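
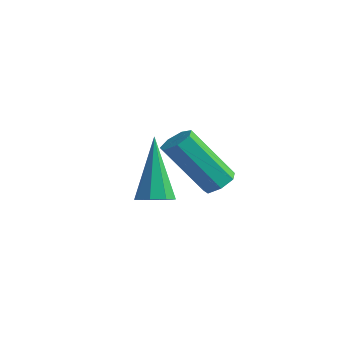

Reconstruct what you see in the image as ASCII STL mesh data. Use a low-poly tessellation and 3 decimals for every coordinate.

solid 
facet normal 0.330 -0.316 -0.889
outer loop
vertex -0.247 -0.695 1.437
vertex -0.71 -0.616 1.237
vertex -0.289 -0.334 1.293
endloop
endfacet
facet normal 0.833 0.286 0.473
outer loop
vertex -0.247 -0.695 1.437
vertex -0.289 -0.334 1.293
vertex -1.35 -0.004 2.963
endloop
endfacet
facet normal 0.330 -0.316 -0.890
outer loop
vertex -0.289 -0.334 1.293
vertex -0.71 -0.616 1.237
vertex -0.577 -0.139 1.117
endloop
endfacet
facet normal 0.493 0.858 0.144
outer loop
vertex -0.289 -0.334 1.293
vertex -0.577 -0.139 1.117
vertex -1.35 -0.004 2.963
endloop
endfacet
facet normal 0.330 -0.316 -0.890
outer loop
vertex -0.577 -0.139 1.117
vertex -0.71 -0.616 1.237
vertex -0.943 -0.223 1.011
endloop
endfacet
facet normal -0.181 0.973 -0.147
outer loop
vertex -0.577 -0.139 1.117
vertex -0.943 -0.223 1.011
vertex -1.35 -0.004 2.963
endloop
endfacet
facet normal 0.329 -0.317 -0.890
outer loop
vertex -0.943 -0.223 1.011
vertex -0.71 -0.616 1.237
vertex -1.173 -0.538 1.038
endloop
endfacet
facet normal -0.795 0.561 -0.229
outer loop
vertex -0.943 -0.223 1.011
vertex -1.173 -0.538 1.038
vertex -1.35 -0.004 2.963
endloop
endfacet
facet normal 0.329 -0.315 -0.890
outer loop
vertex -1.173 -0.538 1.038
vertex -0.71 -0.616 1.237
vertex -1.131 -0.898 1.181
endloop
endfacet
facet normal -0.989 -0.136 -0.053
outer loop
vertex -1.173 -0.538 1.038
vertex -1.131 -0.898 1.181
vertex -1.35 -0.004 2.963
endloop
endfacet
facet normal 0.329 -0.315 -0.890
outer loop
vertex -1.131 -0.898 1.181
vertex -0.71 -0.616 1.237
vertex -0.843 -1.094 1.357
endloop
endfacet
facet normal -0.650 -0.708 0.275
outer loop
vertex -1.131 -0.898 1.181
vertex -0.843 -1.094 1.357
vertex -1.35 -0.004 2.963
endloop
endfacet
facet normal 0.331 -0.315 -0.889
outer loop
vertex -0.843 -1.094 1.357
vertex -0.71 -0.616 1.237
vertex -0.477 -1.009 1.463
endloop
endfacet
facet normal 0.027 -0.823 0.567
outer loop
vertex -0.843 -1.094 1.357
vertex -0.477 -1.009 1.463
vertex -1.35 -0.004 2.963
endloop
endfacet
facet normal 0.330 -0.316 -0.890
outer loop
vertex -0.477 -1.009 1.463
vertex -0.71 -0.616 1.237
vertex -0.247 -0.695 1.437
endloop
endfacet
facet normal 0.638 -0.414 0.649
outer loop
vertex -0.477 -1.009 1.463
vertex -0.247 -0.695 1.437
vertex -1.35 -0.004 2.963
endloop
endfacet
facet normal 0.445 0.395 -0.804
outer loop
vertex -1.282 2.285 0.439
vertex -1.662 2.622 0.394
vertex -1.227 2.667 0.657
endloop
endfacet
facet normal 0.887 -0.318 0.334
outer loop
vertex -1.282 2.285 0.439
vertex -1.227 2.667 0.657
vertex -2.117 1.542 1.95
endloop
endfacet
facet normal 0.887 -0.317 0.335
outer loop
vertex -2.117 1.542 1.95
vertex -1.227 2.667 0.657
vertex -2.063 1.923 2.168
endloop
endfacet
facet normal -0.443 -0.397 0.804
outer loop
vertex -2.117 1.542 1.95
vertex -2.063 1.923 2.168
vertex -2.498 1.878 1.906
endloop
endfacet
facet normal 0.444 0.397 -0.803
outer loop
vertex -1.227 2.667 0.657
vertex -1.662 2.622 0.394
vertex -1.501 3.014 0.677
endloop
endfacet
facet normal 0.648 0.477 0.594
outer loop
vertex -1.227 2.667 0.657
vertex -1.501 3.014 0.677
vertex -2.063 1.923 2.168
endloop
endfacet
facet normal 0.650 0.476 0.593
outer loop
vertex -2.063 1.923 2.168
vertex -1.501 3.014 0.677
vertex -2.336 2.271 2.188
endloop
endfacet
facet normal -0.444 -0.394 0.805
outer loop
vertex -2.063 1.923 2.168
vertex -2.336 2.271 2.188
vertex -2.498 1.878 1.906
endloop
endfacet
facet normal 0.446 0.397 -0.803
outer loop
vertex -1.501 3.014 0.677
vertex -1.662 2.622 0.394
vertex -1.895 3.066 0.484
endloop
endfacet
facet normal -0.078 0.911 0.405
outer loop
vertex -1.501 3.014 0.677
vertex -1.895 3.066 0.484
vertex -2.336 2.271 2.188
endloop
endfacet
facet normal -0.078 0.911 0.405
outer loop
vertex -2.336 2.271 2.188
vertex -1.895 3.066 0.484
vertex -2.731 2.323 1.995
endloop
endfacet
facet normal -0.445 -0.394 0.804
outer loop
vertex -2.336 2.271 2.188
vertex -2.731 2.323 1.995
vertex -2.498 1.878 1.906
endloop
endfacet
facet normal 0.443 0.396 -0.804
outer loop
vertex -1.895 3.066 0.484
vertex -1.662 2.622 0.394
vertex -2.115 2.784 0.224
endloop
endfacet
facet normal -0.745 0.661 -0.087
outer loop
vertex -1.895 3.066 0.484
vertex -2.115 2.784 0.224
vertex -2.731 2.323 1.995
endloop
endfacet
facet normal -0.747 0.659 -0.088
outer loop
vertex -2.731 2.323 1.995
vertex -2.115 2.784 0.224
vertex -2.95 2.04 1.735
endloop
endfacet
facet normal -0.445 -0.394 0.804
outer loop
vertex -2.731 2.323 1.995
vertex -2.95 2.04 1.735
vertex -2.498 1.878 1.906
endloop
endfacet
facet normal 0.443 0.396 -0.804
outer loop
vertex -2.115 2.784 0.224
vertex -1.662 2.622 0.394
vertex -1.993 2.379 0.092
endloop
endfacet
facet normal -0.853 -0.089 -0.515
outer loop
vertex -2.115 2.784 0.224
vertex -1.993 2.379 0.092
vertex -2.95 2.04 1.735
endloop
endfacet
facet normal -0.853 -0.087 -0.515
outer loop
vertex -2.95 2.04 1.735
vertex -1.993 2.379 0.092
vertex -2.829 1.635 1.603
endloop
endfacet
facet normal -0.446 -0.395 0.803
outer loop
vertex -2.95 2.04 1.735
vertex -2.829 1.635 1.603
vertex -2.498 1.878 1.906
endloop
endfacet
facet normal 0.445 0.394 -0.804
outer loop
vertex -1.993 2.379 0.092
vertex -1.662 2.622 0.394
vertex -1.623 2.157 0.188
endloop
endfacet
facet normal -0.318 -0.769 -0.554
outer loop
vertex -1.993 2.379 0.092
vertex -1.623 2.157 0.188
vertex -2.829 1.635 1.603
endloop
endfacet
facet normal -0.316 -0.771 -0.553
outer loop
vertex -2.829 1.635 1.603
vertex -1.623 2.157 0.188
vertex -2.458 1.414 1.699
endloop
endfacet
facet normal -0.444 -0.397 0.803
outer loop
vertex -2.829 1.635 1.603
vertex -2.458 1.414 1.699
vertex -2.498 1.878 1.906
endloop
endfacet
facet normal 0.444 0.394 -0.805
outer loop
vertex -1.623 2.157 0.188
vertex -1.662 2.622 0.394
vertex -1.282 2.285 0.439
endloop
endfacet
facet normal 0.457 -0.872 -0.176
outer loop
vertex -1.623 2.157 0.188
vertex -1.282 2.285 0.439
vertex -2.458 1.414 1.699
endloop
endfacet
facet normal 0.457 -0.872 -0.176
outer loop
vertex -2.458 1.414 1.699
vertex -1.282 2.285 0.439
vertex -2.117 1.542 1.95
endloop
endfacet
facet normal -0.443 -0.397 0.804
outer loop
vertex -2.458 1.414 1.699
vertex -2.117 1.542 1.95
vertex -2.498 1.878 1.906
endloop
endfacet

endsolid


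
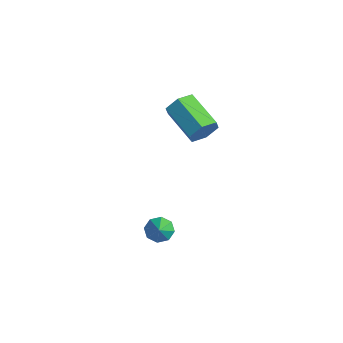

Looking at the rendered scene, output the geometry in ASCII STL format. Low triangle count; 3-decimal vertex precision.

solid 
facet normal 0.917 0.104 -0.386
outer loop
vertex -1.515 -0.525 3.783
vertex -1.824 -0.242 3.125
vertex -1.634 0.242 3.707
endloop
endfacet
facet normal 0.369 0.148 0.917
outer loop
vertex -1.515 -0.525 3.783
vertex -1.634 0.242 3.707
vertex -3.247 -0.722 4.512
endloop
endfacet
facet normal 0.370 0.147 0.917
outer loop
vertex -3.247 -0.722 4.512
vertex -1.634 0.242 3.707
vertex -3.366 0.045 4.437
endloop
endfacet
facet normal -0.917 -0.104 0.386
outer loop
vertex -3.247 -0.722 4.512
vertex -3.366 0.045 4.437
vertex -3.556 -0.438 3.855
endloop
endfacet
facet normal 0.917 0.104 -0.386
outer loop
vertex -1.634 0.242 3.707
vertex -1.824 -0.242 3.125
vertex -1.943 0.525 3.049
endloop
endfacet
facet normal 0.052 0.926 0.374
outer loop
vertex -1.634 0.242 3.707
vertex -1.943 0.525 3.049
vertex -3.366 0.045 4.437
endloop
endfacet
facet normal 0.053 0.926 0.375
outer loop
vertex -3.366 0.045 4.437
vertex -1.943 0.525 3.049
vertex -3.675 0.329 3.779
endloop
endfacet
facet normal -0.917 -0.104 0.386
outer loop
vertex -3.366 0.045 4.437
vertex -3.675 0.329 3.779
vertex -3.556 -0.438 3.855
endloop
endfacet
facet normal 0.917 0.104 -0.386
outer loop
vertex -1.943 0.525 3.049
vertex -1.824 -0.242 3.125
vertex -2.133 0.042 2.468
endloop
endfacet
facet normal -0.317 0.778 -0.543
outer loop
vertex -1.943 0.525 3.049
vertex -2.133 0.042 2.468
vertex -3.675 0.329 3.779
endloop
endfacet
facet normal -0.317 0.778 -0.543
outer loop
vertex -3.675 0.329 3.779
vertex -2.133 0.042 2.468
vertex -3.865 -0.155 3.197
endloop
endfacet
facet normal -0.917 -0.104 0.386
outer loop
vertex -3.675 0.329 3.779
vertex -3.865 -0.155 3.197
vertex -3.556 -0.438 3.855
endloop
endfacet
facet normal 0.917 0.104 -0.386
outer loop
vertex -2.133 0.042 2.468
vertex -1.824 -0.242 3.125
vertex -2.014 -0.725 2.543
endloop
endfacet
facet normal -0.369 -0.147 -0.918
outer loop
vertex -2.133 0.042 2.468
vertex -2.014 -0.725 2.543
vertex -3.865 -0.155 3.197
endloop
endfacet
facet normal -0.370 -0.148 -0.917
outer loop
vertex -3.865 -0.155 3.197
vertex -2.014 -0.725 2.543
vertex -3.746 -0.922 3.273
endloop
endfacet
facet normal -0.917 -0.104 0.386
outer loop
vertex -3.865 -0.155 3.197
vertex -3.746 -0.922 3.273
vertex -3.556 -0.438 3.855
endloop
endfacet
facet normal 0.917 0.104 -0.386
outer loop
vertex -2.014 -0.725 2.543
vertex -1.824 -0.242 3.125
vertex -1.705 -1.009 3.201
endloop
endfacet
facet normal -0.053 -0.926 -0.375
outer loop
vertex -2.014 -0.725 2.543
vertex -1.705 -1.009 3.201
vertex -3.746 -0.922 3.273
endloop
endfacet
facet normal -0.053 -0.926 -0.374
outer loop
vertex -3.746 -0.922 3.273
vertex -1.705 -1.009 3.201
vertex -3.437 -1.205 3.931
endloop
endfacet
facet normal -0.917 -0.104 0.386
outer loop
vertex -3.746 -0.922 3.273
vertex -3.437 -1.205 3.931
vertex -3.556 -0.438 3.855
endloop
endfacet
facet normal 0.917 0.104 -0.386
outer loop
vertex -1.705 -1.009 3.201
vertex -1.824 -0.242 3.125
vertex -1.515 -0.525 3.783
endloop
endfacet
facet normal 0.317 -0.778 0.543
outer loop
vertex -1.705 -1.009 3.201
vertex -1.515 -0.525 3.783
vertex -3.437 -1.205 3.931
endloop
endfacet
facet normal 0.317 -0.778 0.543
outer loop
vertex -3.437 -1.205 3.931
vertex -1.515 -0.525 3.783
vertex -3.247 -0.722 4.512
endloop
endfacet
facet normal -0.917 -0.104 0.386
outer loop
vertex -3.437 -1.205 3.931
vertex -3.247 -0.722 4.512
vertex -3.556 -0.438 3.855
endloop
endfacet
facet normal -0.672 0.365 -0.644
outer loop
vertex -1.105 -2.908 -2.628
vertex -1.432 -2.628 -2.128
vertex -0.944 -2.439 -2.53
endloop
endfacet
facet normal 0.910 -0.242 -0.337
outer loop
vertex -1.105 -2.908 -2.628
vertex -0.944 -2.439 -2.53
vertex -0.688 -3.032 -1.412
endloop
endfacet
facet normal -0.672 0.365 -0.644
outer loop
vertex -0.944 -2.439 -2.53
vertex -1.432 -2.628 -2.128
vertex -1.069 -2.081 -2.197
endloop
endfacet
facet normal 0.936 0.352 -0.027
outer loop
vertex -0.944 -2.439 -2.53
vertex -1.069 -2.081 -2.197
vertex -0.688 -3.032 -1.412
endloop
endfacet
facet normal -0.671 0.364 -0.645
outer loop
vertex -1.069 -2.081 -2.197
vertex -1.432 -2.628 -2.128
vertex -1.407 -2.043 -1.824
endloop
endfacet
facet normal 0.602 0.638 0.480
outer loop
vertex -1.069 -2.081 -2.197
vertex -1.407 -2.043 -1.824
vertex -0.688 -3.032 -1.412
endloop
endfacet
facet normal -0.671 0.364 -0.646
outer loop
vertex -1.407 -2.043 -1.824
vertex -1.432 -2.628 -2.128
vertex -1.76 -2.347 -1.629
endloop
endfacet
facet normal 0.106 0.447 0.888
outer loop
vertex -1.407 -2.043 -1.824
vertex -1.76 -2.347 -1.629
vertex -0.688 -3.032 -1.412
endloop
endfacet
facet normal -0.670 0.365 -0.646
outer loop
vertex -1.76 -2.347 -1.629
vertex -1.432 -2.628 -2.128
vertex -1.921 -2.816 -1.727
endloop
endfacet
facet normal -0.264 -0.110 0.958
outer loop
vertex -1.76 -2.347 -1.629
vertex -1.921 -2.816 -1.727
vertex -0.688 -3.032 -1.412
endloop
endfacet
facet normal -0.670 0.366 -0.645
outer loop
vertex -1.921 -2.816 -1.727
vertex -1.432 -2.628 -2.128
vertex -1.796 -3.174 -2.06
endloop
endfacet
facet normal -0.289 -0.704 0.649
outer loop
vertex -1.921 -2.816 -1.727
vertex -1.796 -3.174 -2.06
vertex -0.688 -3.032 -1.412
endloop
endfacet
facet normal -0.669 0.366 -0.647
outer loop
vertex -1.796 -3.174 -2.06
vertex -1.432 -2.628 -2.128
vertex -1.457 -3.213 -2.433
endloop
endfacet
facet normal 0.043 -0.989 0.143
outer loop
vertex -1.796 -3.174 -2.06
vertex -1.457 -3.213 -2.433
vertex -0.688 -3.032 -1.412
endloop
endfacet
facet normal -0.673 0.365 -0.644
outer loop
vertex -1.457 -3.213 -2.433
vertex -1.432 -2.628 -2.128
vertex -1.105 -2.908 -2.628
endloop
endfacet
facet normal 0.542 -0.797 -0.267
outer loop
vertex -1.457 -3.213 -2.433
vertex -1.105 -2.908 -2.628
vertex -0.688 -3.032 -1.412
endloop
endfacet

endsolid


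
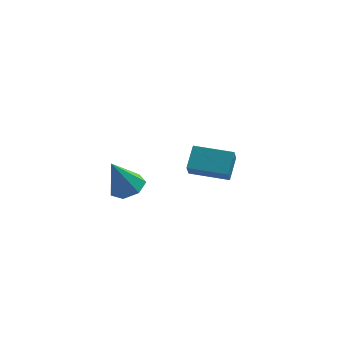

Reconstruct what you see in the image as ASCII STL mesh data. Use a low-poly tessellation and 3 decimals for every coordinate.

solid 
facet normal 0.376 0.127 -0.918
outer loop
vertex -2.801 -2.271 1.726
vertex -3.29 -2.878 1.442
vertex -3.449 -2.065 1.489
endloop
endfacet
facet normal 0.056 0.825 0.563
outer loop
vertex -2.801 -2.271 1.726
vertex -3.449 -2.065 1.489
vertex -3.95 -3.102 3.058
endloop
endfacet
facet normal 0.375 0.126 -0.918
outer loop
vertex -3.449 -2.065 1.489
vertex -3.29 -2.878 1.442
vertex -3.978 -2.472 1.217
endloop
endfacet
facet normal -0.668 0.701 0.250
outer loop
vertex -3.449 -2.065 1.489
vertex -3.978 -2.472 1.217
vertex -3.95 -3.102 3.058
endloop
endfacet
facet normal 0.375 0.128 -0.918
outer loop
vertex -3.978 -2.472 1.217
vertex -3.29 -2.878 1.442
vertex -3.988 -3.184 1.114
endloop
endfacet
facet normal -1.000 0.011 0.019
outer loop
vertex -3.978 -2.472 1.217
vertex -3.988 -3.184 1.114
vertex -3.95 -3.102 3.058
endloop
endfacet
facet normal 0.376 0.127 -0.918
outer loop
vertex -3.988 -3.184 1.114
vertex -3.29 -2.878 1.442
vertex -3.473 -3.667 1.258
endloop
endfacet
facet normal -0.690 -0.723 0.044
outer loop
vertex -3.988 -3.184 1.114
vertex -3.473 -3.667 1.258
vertex -3.95 -3.102 3.058
endloop
endfacet
facet normal 0.375 0.127 -0.918
outer loop
vertex -3.473 -3.667 1.258
vertex -3.29 -2.878 1.442
vertex -2.82 -3.555 1.54
endloop
endfacet
facet normal 0.031 -0.951 0.307
outer loop
vertex -3.473 -3.667 1.258
vertex -2.82 -3.555 1.54
vertex -3.95 -3.102 3.058
endloop
endfacet
facet normal 0.375 0.127 -0.918
outer loop
vertex -2.82 -3.555 1.54
vertex -3.29 -2.878 1.442
vertex -2.521 -2.934 1.748
endloop
endfacet
facet normal 0.616 -0.500 0.608
outer loop
vertex -2.82 -3.555 1.54
vertex -2.521 -2.934 1.748
vertex -3.95 -3.102 3.058
endloop
endfacet
facet normal 0.375 0.128 -0.918
outer loop
vertex -2.521 -2.934 1.748
vertex -3.29 -2.878 1.442
vertex -2.801 -2.271 1.726
endloop
endfacet
facet normal 0.628 0.289 0.722
outer loop
vertex -2.521 -2.934 1.748
vertex -2.801 -2.271 1.726
vertex -3.95 -3.102 3.058
endloop
endfacet
facet normal -0.965 0.257 0.060
outer loop
vertex -0.414 2.971 -0.234
vertex -0.305 3.575 -1.061
vertex -0.728 1.972 -1.005
endloop
endfacet
facet normal -0.106 -0.586 0.803
outer loop
vertex 1.105 1.485 -1.119
vertex -0.414 2.971 -0.234
vertex -0.728 1.972 -1.005
endloop
endfacet
facet normal -0.965 0.257 0.060
outer loop
vertex -0.728 1.972 -1.005
vertex -0.305 3.575 -1.061
vertex -0.619 2.576 -1.832
endloop
endfacet
facet normal -0.241 -0.768 -0.593
outer loop
vertex -0.619 2.576 -1.832
vertex 1.105 1.485 -1.119
vertex -0.728 1.972 -1.005
endloop
endfacet
facet normal 0.241 0.768 0.593
outer loop
vertex -0.414 2.971 -0.234
vertex 1.528 3.088 -1.175
vertex -0.305 3.575 -1.061
endloop
endfacet
facet normal -0.106 -0.586 0.803
outer loop
vertex 1.419 2.484 -0.348
vertex -0.414 2.971 -0.234
vertex 1.105 1.485 -1.119
endloop
endfacet
facet normal 0.241 0.768 0.593
outer loop
vertex 1.419 2.484 -0.348
vertex 1.528 3.088 -1.175
vertex -0.414 2.971 -0.234
endloop
endfacet
facet normal 0.106 0.586 -0.803
outer loop
vertex -0.305 3.575 -1.061
vertex 1.528 3.088 -1.175
vertex -0.619 2.576 -1.832
endloop
endfacet
facet normal -0.241 -0.768 -0.593
outer loop
vertex 1.214 2.089 -1.946
vertex 1.105 1.485 -1.119
vertex -0.619 2.576 -1.832
endloop
endfacet
facet normal 0.106 0.586 -0.803
outer loop
vertex -0.619 2.576 -1.832
vertex 1.528 3.088 -1.175
vertex 1.214 2.089 -1.946
endloop
endfacet
facet normal 0.965 -0.257 -0.060
outer loop
vertex 1.214 2.089 -1.946
vertex 1.419 2.484 -0.348
vertex 1.105 1.485 -1.119
endloop
endfacet
facet normal 0.965 -0.257 -0.060
outer loop
vertex 1.528 3.088 -1.175
vertex 1.419 2.484 -0.348
vertex 1.214 2.089 -1.946
endloop
endfacet

endsolid


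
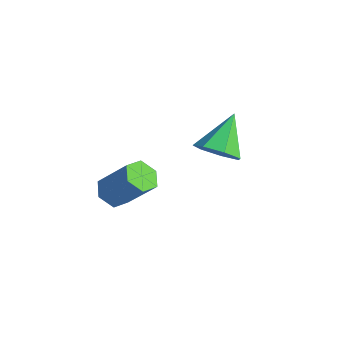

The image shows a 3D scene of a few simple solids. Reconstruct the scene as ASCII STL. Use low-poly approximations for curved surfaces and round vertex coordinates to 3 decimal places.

solid 
facet normal 0.367 -0.633 -0.681
outer loop
vertex 0.384 -0.167 3.793
vertex -0.377 0.023 3.206
vertex 0.489 0.479 3.249
endloop
endfacet
facet normal 0.684 0.402 0.609
outer loop
vertex 0.384 -0.167 3.793
vertex 0.489 0.479 3.249
vertex -1.083 1.237 4.514
endloop
endfacet
facet normal 0.367 -0.633 -0.681
outer loop
vertex 0.489 0.479 3.249
vertex -0.377 0.023 3.206
vertex -0.059 0.781 2.673
endloop
endfacet
facet normal 0.456 0.890 0.033
outer loop
vertex 0.489 0.479 3.249
vertex -0.059 0.781 2.673
vertex -1.083 1.237 4.514
endloop
endfacet
facet normal 0.368 -0.633 -0.681
outer loop
vertex -0.059 0.781 2.673
vertex -0.377 0.023 3.206
vertex -0.846 0.512 2.498
endloop
endfacet
facet normal -0.231 0.907 -0.353
outer loop
vertex -0.059 0.781 2.673
vertex -0.846 0.512 2.498
vertex -1.083 1.237 4.514
endloop
endfacet
facet normal 0.367 -0.634 -0.681
outer loop
vertex -0.846 0.512 2.498
vertex -0.377 0.023 3.206
vertex -1.281 -0.125 2.856
endloop
endfacet
facet normal -0.859 0.441 -0.260
outer loop
vertex -0.846 0.512 2.498
vertex -1.281 -0.125 2.856
vertex -1.083 1.237 4.514
endloop
endfacet
facet normal 0.368 -0.632 -0.682
outer loop
vertex -1.281 -0.125 2.856
vertex -0.377 0.023 3.206
vertex -1.035 -0.652 3.477
endloop
endfacet
facet normal -0.957 -0.158 0.244
outer loop
vertex -1.281 -0.125 2.856
vertex -1.035 -0.652 3.477
vertex -1.083 1.237 4.514
endloop
endfacet
facet normal 0.368 -0.632 -0.681
outer loop
vertex -1.035 -0.652 3.477
vertex -0.377 0.023 3.206
vertex -0.294 -0.67 3.894
endloop
endfacet
facet normal -0.449 -0.439 0.779
outer loop
vertex -1.035 -0.652 3.477
vertex -0.294 -0.67 3.894
vertex -1.083 1.237 4.514
endloop
endfacet
facet normal 0.368 -0.633 -0.682
outer loop
vertex -0.294 -0.67 3.894
vertex -0.377 0.023 3.206
vertex 0.384 -0.167 3.793
endloop
endfacet
facet normal 0.281 -0.190 0.941
outer loop
vertex -0.294 -0.67 3.894
vertex 0.384 -0.167 3.793
vertex -1.083 1.237 4.514
endloop
endfacet
facet normal -0.585 -0.312 -0.749
outer loop
vertex -0.422 -3.848 1.966
vertex -0.833 -4.245 2.452
vertex -1.016 -3.534 2.299
endloop
endfacet
facet normal 0.175 0.853 -0.492
outer loop
vertex -0.422 -3.848 1.966
vertex -1.016 -3.534 2.299
vertex 0.683 -3.259 3.382
endloop
endfacet
facet normal 0.176 0.852 -0.492
outer loop
vertex 0.683 -3.259 3.382
vertex -1.016 -3.534 2.299
vertex 0.089 -2.944 3.715
endloop
endfacet
facet normal 0.585 0.312 0.748
outer loop
vertex 0.683 -3.259 3.382
vertex 0.089 -2.944 3.715
vertex 0.273 -3.655 3.868
endloop
endfacet
facet normal -0.585 -0.312 -0.749
outer loop
vertex -1.016 -3.534 2.299
vertex -0.833 -4.245 2.452
vertex -1.427 -3.93 2.785
endloop
endfacet
facet normal -0.598 0.790 0.138
outer loop
vertex -1.016 -3.534 2.299
vertex -1.427 -3.93 2.785
vertex 0.089 -2.944 3.715
endloop
endfacet
facet normal -0.599 0.789 0.139
outer loop
vertex 0.089 -2.944 3.715
vertex -1.427 -3.93 2.785
vertex -0.321 -3.341 4.201
endloop
endfacet
facet normal 0.585 0.312 0.749
outer loop
vertex 0.089 -2.944 3.715
vertex -0.321 -3.341 4.201
vertex 0.273 -3.655 3.868
endloop
endfacet
facet normal -0.585 -0.312 -0.748
outer loop
vertex -1.427 -3.93 2.785
vertex -0.833 -4.245 2.452
vertex -1.243 -4.641 2.938
endloop
endfacet
facet normal -0.773 -0.064 0.631
outer loop
vertex -1.427 -3.93 2.785
vertex -1.243 -4.641 2.938
vertex -0.321 -3.341 4.201
endloop
endfacet
facet normal -0.774 -0.064 0.630
outer loop
vertex -0.321 -3.341 4.201
vertex -1.243 -4.641 2.938
vertex -0.138 -4.052 4.354
endloop
endfacet
facet normal 0.585 0.312 0.749
outer loop
vertex -0.321 -3.341 4.201
vertex -0.138 -4.052 4.354
vertex 0.273 -3.655 3.868
endloop
endfacet
facet normal -0.585 -0.312 -0.748
outer loop
vertex -1.243 -4.641 2.938
vertex -0.833 -4.245 2.452
vertex -0.649 -4.956 2.605
endloop
endfacet
facet normal -0.176 -0.853 0.492
outer loop
vertex -1.243 -4.641 2.938
vertex -0.649 -4.956 2.605
vertex -0.138 -4.052 4.354
endloop
endfacet
facet normal -0.175 -0.853 0.492
outer loop
vertex -0.138 -4.052 4.354
vertex -0.649 -4.956 2.605
vertex 0.456 -4.366 4.021
endloop
endfacet
facet normal 0.585 0.312 0.749
outer loop
vertex -0.138 -4.052 4.354
vertex 0.456 -4.366 4.021
vertex 0.273 -3.655 3.868
endloop
endfacet
facet normal -0.585 -0.312 -0.749
outer loop
vertex -0.649 -4.956 2.605
vertex -0.833 -4.245 2.452
vertex -0.239 -4.559 2.119
endloop
endfacet
facet normal 0.599 -0.789 -0.139
outer loop
vertex -0.649 -4.956 2.605
vertex -0.239 -4.559 2.119
vertex 0.456 -4.366 4.021
endloop
endfacet
facet normal 0.598 -0.790 -0.138
outer loop
vertex 0.456 -4.366 4.021
vertex -0.239 -4.559 2.119
vertex 0.867 -3.97 3.535
endloop
endfacet
facet normal 0.585 0.312 0.749
outer loop
vertex 0.456 -4.366 4.021
vertex 0.867 -3.97 3.535
vertex 0.273 -3.655 3.868
endloop
endfacet
facet normal -0.585 -0.312 -0.749
outer loop
vertex -0.239 -4.559 2.119
vertex -0.833 -4.245 2.452
vertex -0.422 -3.848 1.966
endloop
endfacet
facet normal 0.774 0.063 -0.631
outer loop
vertex -0.239 -4.559 2.119
vertex -0.422 -3.848 1.966
vertex 0.867 -3.97 3.535
endloop
endfacet
facet normal 0.774 0.065 -0.630
outer loop
vertex 0.867 -3.97 3.535
vertex -0.422 -3.848 1.966
vertex 0.683 -3.259 3.382
endloop
endfacet
facet normal 0.585 0.312 0.748
outer loop
vertex 0.867 -3.97 3.535
vertex 0.683 -3.259 3.382
vertex 0.273 -3.655 3.868
endloop
endfacet

endsolid


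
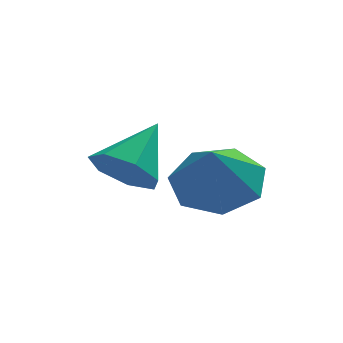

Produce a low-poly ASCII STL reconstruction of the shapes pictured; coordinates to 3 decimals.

solid 
facet normal -0.538 -0.615 -0.576
outer loop
vertex 2.499 0.821 -2.726
vertex 1.845 1.364 -2.695
vertex 2.482 1.333 -3.257
endloop
endfacet
facet normal 0.993 -0.068 -0.097
outer loop
vertex 2.499 0.821 -2.726
vertex 2.482 1.333 -3.257
vertex 2.695 2.336 -1.785
endloop
endfacet
facet normal -0.538 -0.615 -0.576
outer loop
vertex 2.482 1.333 -3.257
vertex 1.845 1.364 -2.695
vertex 1.986 1.868 -3.365
endloop
endfacet
facet normal 0.692 0.546 -0.472
outer loop
vertex 2.482 1.333 -3.257
vertex 1.986 1.868 -3.365
vertex 2.695 2.336 -1.785
endloop
endfacet
facet normal -0.538 -0.615 -0.576
outer loop
vertex 1.986 1.868 -3.365
vertex 1.845 1.364 -2.695
vertex 1.384 2.024 -2.969
endloop
endfacet
facet normal 0.047 0.952 -0.303
outer loop
vertex 1.986 1.868 -3.365
vertex 1.384 2.024 -2.969
vertex 2.695 2.336 -1.785
endloop
endfacet
facet normal -0.537 -0.615 -0.577
outer loop
vertex 1.384 2.024 -2.969
vertex 1.845 1.364 -2.695
vertex 1.129 1.682 -2.367
endloop
endfacet
facet normal -0.458 0.842 0.285
outer loop
vertex 1.384 2.024 -2.969
vertex 1.129 1.682 -2.367
vertex 2.695 2.336 -1.785
endloop
endfacet
facet normal -0.537 -0.615 -0.577
outer loop
vertex 1.129 1.682 -2.367
vertex 1.845 1.364 -2.695
vertex 1.413 1.101 -2.012
endloop
endfacet
facet normal -0.440 0.302 0.846
outer loop
vertex 1.129 1.682 -2.367
vertex 1.413 1.101 -2.012
vertex 2.695 2.336 -1.785
endloop
endfacet
facet normal -0.538 -0.615 -0.577
outer loop
vertex 1.413 1.101 -2.012
vertex 1.845 1.364 -2.695
vertex 2.023 0.718 -2.172
endloop
endfacet
facet normal 0.085 -0.265 0.960
outer loop
vertex 1.413 1.101 -2.012
vertex 2.023 0.718 -2.172
vertex 2.695 2.336 -1.785
endloop
endfacet
facet normal -0.538 -0.615 -0.577
outer loop
vertex 2.023 0.718 -2.172
vertex 1.845 1.364 -2.695
vertex 2.499 0.821 -2.726
endloop
endfacet
facet normal 0.723 -0.430 0.541
outer loop
vertex 2.023 0.718 -2.172
vertex 2.499 0.821 -2.726
vertex 2.695 2.336 -1.785
endloop
endfacet
facet normal 0.173 0.478 -0.861
outer loop
vertex 4.05 0.561 -1.769
vertex 3.575 -0.184 -2.278
vertex 3.179 0.669 -1.884
endloop
endfacet
facet normal -0.064 0.440 0.896
outer loop
vertex 4.05 0.561 -1.769
vertex 3.179 0.669 -1.884
vertex 3.345 -0.816 -1.142
endloop
endfacet
facet normal 0.173 0.478 -0.861
outer loop
vertex 3.179 0.669 -1.884
vertex 3.575 -0.184 -2.278
vertex 2.606 0.135 -2.296
endloop
endfacet
facet normal -0.708 0.251 0.660
outer loop
vertex 3.179 0.669 -1.884
vertex 2.606 0.135 -2.296
vertex 3.345 -0.816 -1.142
endloop
endfacet
facet normal 0.173 0.478 -0.861
outer loop
vertex 2.606 0.135 -2.296
vertex 3.575 -0.184 -2.278
vertex 2.762 -0.64 -2.695
endloop
endfacet
facet normal -0.894 -0.333 0.298
outer loop
vertex 2.606 0.135 -2.296
vertex 2.762 -0.64 -2.695
vertex 3.345 -0.816 -1.142
endloop
endfacet
facet normal 0.174 0.478 -0.861
outer loop
vertex 2.762 -0.64 -2.695
vertex 3.575 -0.184 -2.278
vertex 3.53 -1.072 -2.78
endloop
endfacet
facet normal -0.482 -0.872 0.082
outer loop
vertex 2.762 -0.64 -2.695
vertex 3.53 -1.072 -2.78
vertex 3.345 -0.816 -1.142
endloop
endfacet
facet normal 0.173 0.478 -0.861
outer loop
vertex 3.53 -1.072 -2.78
vertex 3.575 -0.184 -2.278
vertex 4.332 -0.835 -2.487
endloop
endfacet
facet normal 0.220 -0.960 0.175
outer loop
vertex 3.53 -1.072 -2.78
vertex 4.332 -0.835 -2.487
vertex 3.345 -0.816 -1.142
endloop
endfacet
facet normal 0.174 0.478 -0.861
outer loop
vertex 4.332 -0.835 -2.487
vertex 3.575 -0.184 -2.278
vertex 4.563 -0.109 -2.037
endloop
endfacet
facet normal 0.680 -0.530 0.506
outer loop
vertex 4.332 -0.835 -2.487
vertex 4.563 -0.109 -2.037
vertex 3.345 -0.816 -1.142
endloop
endfacet
facet normal 0.174 0.478 -0.861
outer loop
vertex 4.563 -0.109 -2.037
vertex 3.575 -0.184 -2.278
vertex 4.05 0.561 -1.769
endloop
endfacet
facet normal 0.554 0.093 0.827
outer loop
vertex 4.563 -0.109 -2.037
vertex 4.05 0.561 -1.769
vertex 3.345 -0.816 -1.142
endloop
endfacet

endsolid


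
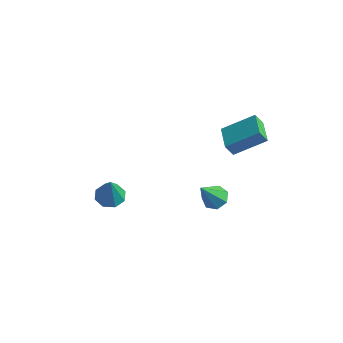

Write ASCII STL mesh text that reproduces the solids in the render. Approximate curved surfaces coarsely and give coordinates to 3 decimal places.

solid 
facet normal -0.643 0.766 0.019
outer loop
vertex 3.041 2.969 4.43
vertex 3.359 3.254 3.694
vertex 1.71 1.877 3.433
endloop
endfacet
facet normal -0.374 -0.334 0.865
outer loop
vertex 2.641 0.766 3.406
vertex 3.041 2.969 4.43
vertex 1.71 1.877 3.433
endloop
endfacet
facet normal -0.643 0.766 0.020
outer loop
vertex 1.71 1.877 3.433
vertex 3.359 3.254 3.694
vertex 2.027 2.162 2.698
endloop
endfacet
facet normal -0.669 -0.549 -0.501
outer loop
vertex 2.027 2.162 2.698
vertex 2.641 0.766 3.406
vertex 1.71 1.877 3.433
endloop
endfacet
facet normal 0.669 0.548 0.501
outer loop
vertex 3.041 2.969 4.43
vertex 4.29 2.143 3.667
vertex 3.359 3.254 3.694
endloop
endfacet
facet normal -0.373 -0.335 0.865
outer loop
vertex 3.973 1.858 4.402
vertex 3.041 2.969 4.43
vertex 2.641 0.766 3.406
endloop
endfacet
facet normal 0.669 0.549 0.501
outer loop
vertex 3.973 1.858 4.402
vertex 4.29 2.143 3.667
vertex 3.041 2.969 4.43
endloop
endfacet
facet normal 0.373 0.334 -0.865
outer loop
vertex 3.359 3.254 3.694
vertex 4.29 2.143 3.667
vertex 2.027 2.162 2.698
endloop
endfacet
facet normal -0.669 -0.549 -0.501
outer loop
vertex 2.959 1.051 2.67
vertex 2.641 0.766 3.406
vertex 2.027 2.162 2.698
endloop
endfacet
facet normal 0.373 0.335 -0.865
outer loop
vertex 2.027 2.162 2.698
vertex 4.29 2.143 3.667
vertex 2.959 1.051 2.67
endloop
endfacet
facet normal 0.642 -0.766 -0.019
outer loop
vertex 2.959 1.051 2.67
vertex 3.973 1.858 4.402
vertex 2.641 0.766 3.406
endloop
endfacet
facet normal 0.643 -0.766 -0.020
outer loop
vertex 4.29 2.143 3.667
vertex 3.973 1.858 4.402
vertex 2.959 1.051 2.67
endloop
endfacet
facet normal -0.163 0.191 -0.968
outer loop
vertex -2.947 -0.049 -3.081
vertex -3.463 -0.723 -3.127
vertex -3.566 0.101 -2.947
endloop
endfacet
facet normal 0.306 0.792 0.527
outer loop
vertex -2.947 -0.049 -3.081
vertex -3.566 0.101 -2.947
vertex -3.177 -1.057 -1.433
endloop
endfacet
facet normal -0.163 0.191 -0.968
outer loop
vertex -3.566 0.101 -2.947
vertex -3.463 -0.723 -3.127
vertex -4.124 -0.232 -2.919
endloop
endfacet
facet normal -0.378 0.686 0.622
outer loop
vertex -3.566 0.101 -2.947
vertex -4.124 -0.232 -2.919
vertex -3.177 -1.057 -1.433
endloop
endfacet
facet normal -0.163 0.190 -0.968
outer loop
vertex -4.124 -0.232 -2.919
vertex -3.463 -0.723 -3.127
vertex -4.295 -0.852 -3.012
endloop
endfacet
facet normal -0.801 0.133 0.584
outer loop
vertex -4.124 -0.232 -2.919
vertex -4.295 -0.852 -3.012
vertex -3.177 -1.057 -1.433
endloop
endfacet
facet normal -0.163 0.191 -0.968
outer loop
vertex -4.295 -0.852 -3.012
vertex -3.463 -0.723 -3.127
vertex -3.978 -1.397 -3.173
endloop
endfacet
facet normal -0.716 -0.545 0.436
outer loop
vertex -4.295 -0.852 -3.012
vertex -3.978 -1.397 -3.173
vertex -3.177 -1.057 -1.433
endloop
endfacet
facet normal -0.163 0.191 -0.968
outer loop
vertex -3.978 -1.397 -3.173
vertex -3.463 -0.723 -3.127
vertex -3.36 -1.548 -3.307
endloop
endfacet
facet normal -0.174 -0.948 0.265
outer loop
vertex -3.978 -1.397 -3.173
vertex -3.36 -1.548 -3.307
vertex -3.177 -1.057 -1.433
endloop
endfacet
facet normal -0.162 0.191 -0.968
outer loop
vertex -3.36 -1.548 -3.307
vertex -3.463 -0.723 -3.127
vertex -2.801 -1.215 -3.335
endloop
endfacet
facet normal 0.511 -0.843 0.171
outer loop
vertex -3.36 -1.548 -3.307
vertex -2.801 -1.215 -3.335
vertex -3.177 -1.057 -1.433
endloop
endfacet
facet normal -0.163 0.190 -0.968
outer loop
vertex -2.801 -1.215 -3.335
vertex -3.463 -0.723 -3.127
vertex -2.631 -0.594 -3.242
endloop
endfacet
facet normal 0.935 -0.287 0.209
outer loop
vertex -2.801 -1.215 -3.335
vertex -2.631 -0.594 -3.242
vertex -3.177 -1.057 -1.433
endloop
endfacet
facet normal -0.163 0.191 -0.968
outer loop
vertex -2.631 -0.594 -3.242
vertex -3.463 -0.723 -3.127
vertex -2.947 -0.049 -3.081
endloop
endfacet
facet normal 0.850 0.388 0.356
outer loop
vertex -2.631 -0.594 -3.242
vertex -2.947 -0.049 -3.081
vertex -3.177 -1.057 -1.433
endloop
endfacet
facet normal 0.149 0.518 -0.842
outer loop
vertex 4.309 -1.724 1.937
vertex 3.597 -1.661 1.85
vertex 4.047 -1.221 2.2
endloop
endfacet
facet normal 0.796 0.103 0.596
outer loop
vertex 4.309 -1.724 1.937
vertex 4.047 -1.221 2.2
vertex 3.323 -2.619 3.41
endloop
endfacet
facet normal 0.148 0.519 -0.842
outer loop
vertex 4.047 -1.221 2.2
vertex 3.597 -1.661 1.85
vertex 3.446 -1.05 2.2
endloop
endfacet
facet normal 0.169 0.594 0.787
outer loop
vertex 4.047 -1.221 2.2
vertex 3.446 -1.05 2.2
vertex 3.323 -2.619 3.41
endloop
endfacet
facet normal 0.147 0.519 -0.842
outer loop
vertex 3.446 -1.05 2.2
vertex 3.597 -1.661 1.85
vertex 2.959 -1.339 1.937
endloop
endfacet
facet normal -0.623 0.508 0.595
outer loop
vertex 3.446 -1.05 2.2
vertex 2.959 -1.339 1.937
vertex 3.323 -2.619 3.41
endloop
endfacet
facet normal 0.147 0.518 -0.843
outer loop
vertex 2.959 -1.339 1.937
vertex 3.597 -1.661 1.85
vertex 2.951 -1.87 1.609
endloop
endfacet
facet normal -0.982 -0.088 0.166
outer loop
vertex 2.959 -1.339 1.937
vertex 2.951 -1.87 1.609
vertex 3.323 -2.619 3.41
endloop
endfacet
facet normal 0.147 0.517 -0.843
outer loop
vertex 2.951 -1.87 1.609
vertex 3.597 -1.661 1.85
vertex 3.43 -2.245 1.463
endloop
endfacet
facet normal -0.640 -0.748 -0.179
outer loop
vertex 2.951 -1.87 1.609
vertex 3.43 -2.245 1.463
vertex 3.323 -2.619 3.41
endloop
endfacet
facet normal 0.147 0.517 -0.843
outer loop
vertex 3.43 -2.245 1.463
vertex 3.597 -1.661 1.85
vertex 4.034 -2.179 1.609
endloop
endfacet
facet normal 0.149 -0.973 -0.179
outer loop
vertex 3.43 -2.245 1.463
vertex 4.034 -2.179 1.609
vertex 3.323 -2.619 3.41
endloop
endfacet
facet normal 0.149 0.518 -0.843
outer loop
vertex 4.034 -2.179 1.609
vertex 3.597 -1.661 1.85
vertex 4.309 -1.724 1.937
endloop
endfacet
facet normal 0.787 -0.595 0.165
outer loop
vertex 4.034 -2.179 1.609
vertex 4.309 -1.724 1.937
vertex 3.323 -2.619 3.41
endloop
endfacet

endsolid


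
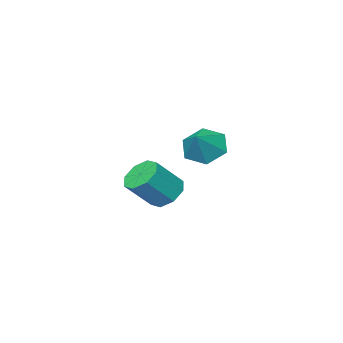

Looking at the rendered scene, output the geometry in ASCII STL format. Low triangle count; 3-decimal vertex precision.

solid 
facet normal -0.672 -0.372 -0.641
outer loop
vertex -1.894 1.374 2.835
vertex -2.27 0.82 3.551
vertex -2.62 1.722 3.394
endloop
endfacet
facet normal 0.372 0.924 -0.092
outer loop
vertex -1.894 1.374 2.835
vertex -2.62 1.722 3.394
vertex -1.37 1.32 4.409
endloop
endfacet
facet normal -0.672 -0.372 -0.641
outer loop
vertex -2.62 1.722 3.394
vertex -2.27 0.82 3.551
vertex -2.996 1.168 4.11
endloop
endfacet
facet normal -0.177 0.821 0.543
outer loop
vertex -2.62 1.722 3.394
vertex -2.996 1.168 4.11
vertex -1.37 1.32 4.409
endloop
endfacet
facet normal -0.672 -0.373 -0.640
outer loop
vertex -2.996 1.168 4.11
vertex -2.27 0.82 3.551
vertex -2.645 0.266 4.267
endloop
endfacet
facet normal -0.189 0.097 0.977
outer loop
vertex -2.996 1.168 4.11
vertex -2.645 0.266 4.267
vertex -1.37 1.32 4.409
endloop
endfacet
facet normal -0.671 -0.373 -0.640
outer loop
vertex -2.645 0.266 4.267
vertex -2.27 0.82 3.551
vertex -1.919 -0.081 3.708
endloop
endfacet
facet normal 0.347 -0.525 0.777
outer loop
vertex -2.645 0.266 4.267
vertex -1.919 -0.081 3.708
vertex -1.37 1.32 4.409
endloop
endfacet
facet normal -0.671 -0.373 -0.640
outer loop
vertex -1.919 -0.081 3.708
vertex -2.27 0.82 3.551
vertex -1.544 0.473 2.992
endloop
endfacet
facet normal 0.895 -0.422 0.142
outer loop
vertex -1.919 -0.081 3.708
vertex -1.544 0.473 2.992
vertex -1.37 1.32 4.409
endloop
endfacet
facet normal -0.671 -0.372 -0.641
outer loop
vertex -1.544 0.473 2.992
vertex -2.27 0.82 3.551
vertex -1.894 1.374 2.835
endloop
endfacet
facet normal 0.908 0.302 -0.292
outer loop
vertex -1.544 0.473 2.992
vertex -1.894 1.374 2.835
vertex -1.37 1.32 4.409
endloop
endfacet
facet normal -0.670 0.173 -0.722
outer loop
vertex 2.169 2.973 2.265
vertex 1.654 3.273 2.814
vertex 2.238 3.584 2.347
endloop
endfacet
facet normal 0.734 0.008 -0.679
outer loop
vertex 2.169 2.973 2.265
vertex 2.238 3.584 2.347
vertex 3.2 2.707 3.377
endloop
endfacet
facet normal 0.734 0.007 -0.679
outer loop
vertex 3.2 2.707 3.377
vertex 2.238 3.584 2.347
vertex 3.27 3.317 3.459
endloop
endfacet
facet normal 0.670 -0.174 0.722
outer loop
vertex 3.2 2.707 3.377
vertex 3.27 3.317 3.459
vertex 2.686 3.007 3.926
endloop
endfacet
facet normal -0.670 0.173 -0.722
outer loop
vertex 2.238 3.584 2.347
vertex 1.654 3.273 2.814
vertex 1.966 4.013 2.702
endloop
endfacet
facet normal 0.599 0.701 -0.388
outer loop
vertex 2.238 3.584 2.347
vertex 1.966 4.013 2.702
vertex 3.27 3.317 3.459
endloop
endfacet
facet normal 0.599 0.701 -0.387
outer loop
vertex 3.27 3.317 3.459
vertex 1.966 4.013 2.702
vertex 2.997 3.746 3.814
endloop
endfacet
facet normal 0.669 -0.172 0.723
outer loop
vertex 3.27 3.317 3.459
vertex 2.997 3.746 3.814
vertex 2.686 3.007 3.926
endloop
endfacet
facet normal -0.670 0.173 -0.722
outer loop
vertex 1.966 4.013 2.702
vertex 1.654 3.273 2.814
vertex 1.511 4.008 3.123
endloop
endfacet
facet normal 0.112 0.985 0.133
outer loop
vertex 1.966 4.013 2.702
vertex 1.511 4.008 3.123
vertex 2.997 3.746 3.814
endloop
endfacet
facet normal 0.112 0.985 0.133
outer loop
vertex 2.997 3.746 3.814
vertex 1.511 4.008 3.123
vertex 2.543 3.741 4.235
endloop
endfacet
facet normal 0.671 -0.173 0.721
outer loop
vertex 2.997 3.746 3.814
vertex 2.543 3.741 4.235
vertex 2.686 3.007 3.926
endloop
endfacet
facet normal -0.670 0.173 -0.722
outer loop
vertex 1.511 4.008 3.123
vertex 1.654 3.273 2.814
vertex 1.14 3.573 3.363
endloop
endfacet
facet normal -0.439 0.691 0.574
outer loop
vertex 1.511 4.008 3.123
vertex 1.14 3.573 3.363
vertex 2.543 3.741 4.235
endloop
endfacet
facet normal -0.439 0.693 0.572
outer loop
vertex 2.543 3.741 4.235
vertex 1.14 3.573 3.363
vertex 2.171 3.307 4.475
endloop
endfacet
facet normal 0.669 -0.174 0.723
outer loop
vertex 2.543 3.741 4.235
vertex 2.171 3.307 4.475
vertex 2.686 3.007 3.926
endloop
endfacet
facet normal -0.670 0.174 -0.722
outer loop
vertex 1.14 3.573 3.363
vertex 1.654 3.273 2.814
vertex 1.07 2.963 3.281
endloop
endfacet
facet normal -0.734 -0.007 0.679
outer loop
vertex 1.14 3.573 3.363
vertex 1.07 2.963 3.281
vertex 2.171 3.307 4.475
endloop
endfacet
facet normal -0.734 -0.008 0.679
outer loop
vertex 2.171 3.307 4.475
vertex 1.07 2.963 3.281
vertex 2.102 2.696 4.393
endloop
endfacet
facet normal 0.670 -0.173 0.722
outer loop
vertex 2.171 3.307 4.475
vertex 2.102 2.696 4.393
vertex 2.686 3.007 3.926
endloop
endfacet
facet normal -0.669 0.172 -0.723
outer loop
vertex 1.07 2.963 3.281
vertex 1.654 3.273 2.814
vertex 1.343 2.534 2.926
endloop
endfacet
facet normal -0.599 -0.701 0.387
outer loop
vertex 1.07 2.963 3.281
vertex 1.343 2.534 2.926
vertex 2.102 2.696 4.393
endloop
endfacet
facet normal -0.599 -0.701 0.387
outer loop
vertex 2.102 2.696 4.393
vertex 1.343 2.534 2.926
vertex 2.374 2.267 4.038
endloop
endfacet
facet normal 0.670 -0.173 0.722
outer loop
vertex 2.102 2.696 4.393
vertex 2.374 2.267 4.038
vertex 2.686 3.007 3.926
endloop
endfacet
facet normal -0.671 0.173 -0.721
outer loop
vertex 1.343 2.534 2.926
vertex 1.654 3.273 2.814
vertex 1.797 2.539 2.505
endloop
endfacet
facet normal -0.112 -0.985 -0.133
outer loop
vertex 1.343 2.534 2.926
vertex 1.797 2.539 2.505
vertex 2.374 2.267 4.038
endloop
endfacet
facet normal -0.112 -0.985 -0.133
outer loop
vertex 2.374 2.267 4.038
vertex 1.797 2.539 2.505
vertex 2.829 2.272 3.617
endloop
endfacet
facet normal 0.670 -0.173 0.722
outer loop
vertex 2.374 2.267 4.038
vertex 2.829 2.272 3.617
vertex 2.686 3.007 3.926
endloop
endfacet
facet normal -0.669 0.174 -0.723
outer loop
vertex 1.797 2.539 2.505
vertex 1.654 3.273 2.814
vertex 2.169 2.973 2.265
endloop
endfacet
facet normal 0.438 -0.693 -0.573
outer loop
vertex 1.797 2.539 2.505
vertex 2.169 2.973 2.265
vertex 2.829 2.272 3.617
endloop
endfacet
facet normal 0.440 -0.691 -0.573
outer loop
vertex 2.829 2.272 3.617
vertex 2.169 2.973 2.265
vertex 3.2 2.707 3.377
endloop
endfacet
facet normal 0.670 -0.173 0.722
outer loop
vertex 2.829 2.272 3.617
vertex 3.2 2.707 3.377
vertex 2.686 3.007 3.926
endloop
endfacet

endsolid


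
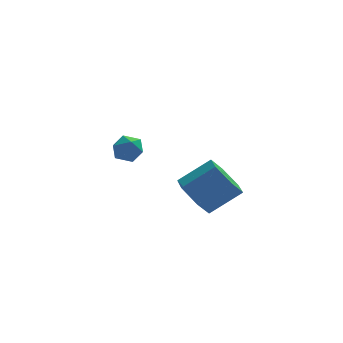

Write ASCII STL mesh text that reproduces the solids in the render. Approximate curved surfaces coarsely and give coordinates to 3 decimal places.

solid 
facet normal -0.799 -0.091 -0.594
outer loop
vertex 2.934 -2.015 -2.516
vertex 2.421 -2.445 -1.76
vertex 2.397 -1.443 -1.881
endloop
endfacet
facet normal 0.279 0.819 -0.501
outer loop
vertex 2.934 -2.015 -2.516
vertex 2.397 -1.443 -1.881
vertex 4.253 -1.865 -1.536
endloop
endfacet
facet normal 0.279 0.819 -0.502
outer loop
vertex 4.253 -1.865 -1.536
vertex 2.397 -1.443 -1.881
vertex 3.715 -1.292 -0.901
endloop
endfacet
facet normal 0.799 0.091 0.595
outer loop
vertex 4.253 -1.865 -1.536
vertex 3.715 -1.292 -0.901
vertex 3.739 -2.295 -0.78
endloop
endfacet
facet normal -0.799 -0.091 -0.595
outer loop
vertex 2.397 -1.443 -1.881
vertex 2.421 -2.445 -1.76
vertex 1.883 -1.873 -1.125
endloop
endfacet
facet normal -0.321 0.900 0.294
outer loop
vertex 2.397 -1.443 -1.881
vertex 1.883 -1.873 -1.125
vertex 3.715 -1.292 -0.901
endloop
endfacet
facet normal -0.321 0.900 0.294
outer loop
vertex 3.715 -1.292 -0.901
vertex 1.883 -1.873 -1.125
vertex 3.202 -1.722 -0.145
endloop
endfacet
facet normal 0.799 0.091 0.594
outer loop
vertex 3.715 -1.292 -0.901
vertex 3.202 -1.722 -0.145
vertex 3.739 -2.295 -0.78
endloop
endfacet
facet normal -0.799 -0.091 -0.595
outer loop
vertex 1.883 -1.873 -1.125
vertex 2.421 -2.445 -1.76
vertex 1.907 -2.875 -1.004
endloop
endfacet
facet normal -0.600 0.082 0.796
outer loop
vertex 1.883 -1.873 -1.125
vertex 1.907 -2.875 -1.004
vertex 3.202 -1.722 -0.145
endloop
endfacet
facet normal -0.600 0.082 0.796
outer loop
vertex 3.202 -1.722 -0.145
vertex 1.907 -2.875 -1.004
vertex 3.226 -2.725 -0.024
endloop
endfacet
facet normal 0.799 0.091 0.594
outer loop
vertex 3.202 -1.722 -0.145
vertex 3.226 -2.725 -0.024
vertex 3.739 -2.295 -0.78
endloop
endfacet
facet normal -0.799 -0.091 -0.595
outer loop
vertex 1.907 -2.875 -1.004
vertex 2.421 -2.445 -1.76
vertex 2.445 -3.448 -1.639
endloop
endfacet
facet normal -0.280 -0.819 0.502
outer loop
vertex 1.907 -2.875 -1.004
vertex 2.445 -3.448 -1.639
vertex 3.226 -2.725 -0.024
endloop
endfacet
facet normal -0.279 -0.819 0.502
outer loop
vertex 3.226 -2.725 -0.024
vertex 2.445 -3.448 -1.639
vertex 3.763 -3.297 -0.659
endloop
endfacet
facet normal 0.799 0.091 0.594
outer loop
vertex 3.226 -2.725 -0.024
vertex 3.763 -3.297 -0.659
vertex 3.739 -2.295 -0.78
endloop
endfacet
facet normal -0.799 -0.091 -0.594
outer loop
vertex 2.445 -3.448 -1.639
vertex 2.421 -2.445 -1.76
vertex 2.958 -3.018 -2.395
endloop
endfacet
facet normal 0.322 -0.900 -0.294
outer loop
vertex 2.445 -3.448 -1.639
vertex 2.958 -3.018 -2.395
vertex 3.763 -3.297 -0.659
endloop
endfacet
facet normal 0.321 -0.900 -0.294
outer loop
vertex 3.763 -3.297 -0.659
vertex 2.958 -3.018 -2.395
vertex 4.277 -2.867 -1.415
endloop
endfacet
facet normal 0.799 0.091 0.595
outer loop
vertex 3.763 -3.297 -0.659
vertex 4.277 -2.867 -1.415
vertex 3.739 -2.295 -0.78
endloop
endfacet
facet normal -0.799 -0.091 -0.594
outer loop
vertex 2.958 -3.018 -2.395
vertex 2.421 -2.445 -1.76
vertex 2.934 -2.015 -2.516
endloop
endfacet
facet normal 0.600 -0.082 -0.796
outer loop
vertex 2.958 -3.018 -2.395
vertex 2.934 -2.015 -2.516
vertex 4.277 -2.867 -1.415
endloop
endfacet
facet normal 0.600 -0.082 -0.796
outer loop
vertex 4.277 -2.867 -1.415
vertex 2.934 -2.015 -2.516
vertex 4.253 -1.865 -1.536
endloop
endfacet
facet normal 0.799 0.091 0.595
outer loop
vertex 4.277 -2.867 -1.415
vertex 4.253 -1.865 -1.536
vertex 3.739 -2.295 -0.78
endloop
endfacet
facet normal -0.722 0.378 -0.579
outer loop
vertex 0.28 2.859 -2.007
vertex -0.155 2.274 -1.846
vertex -0.178 2.886 -1.418
endloop
endfacet
facet normal -0.326 0.898 -0.295
outer loop
vertex 0.28 2.859 -2.007
vertex -0.178 2.886 -1.418
vertex 0.516 3.156 -1.363
endloop
endfacet
facet normal 0.351 0.795 -0.495
outer loop
vertex 0.28 2.859 -2.007
vertex 0.516 3.156 -1.363
vertex 0.968 2.711 -1.757
endloop
endfacet
facet normal 0.374 0.210 -0.903
outer loop
vertex 0.28 2.859 -2.007
vertex 0.968 2.711 -1.757
vertex 0.554 2.166 -2.055
endloop
endfacet
facet normal -0.289 -0.048 -0.956
outer loop
vertex 0.28 2.859 -2.007
vertex 0.554 2.166 -2.055
vertex -0.155 2.274 -1.846
endloop
endfacet
facet normal -0.358 0.836 0.416
outer loop
vertex 0.516 3.156 -1.363
vertex -0.178 2.886 -1.418
vertex 0.226 2.754 -0.805
endloop
endfacet
facet normal -0.999 -0.006 -0.045
outer loop
vertex -0.178 2.886 -1.418
vertex -0.155 2.274 -1.846
vertex -0.188 2.209 -1.103
endloop
endfacet
facet normal -0.299 -0.694 -0.655
outer loop
vertex -0.155 2.274 -1.846
vertex 0.554 2.166 -2.055
vertex 0.264 1.764 -1.497
endloop
endfacet
facet normal 0.774 -0.276 -0.570
outer loop
vertex 0.554 2.166 -2.055
vertex 0.968 2.711 -1.757
vertex 0.958 2.034 -1.442
endloop
endfacet
facet normal 0.738 0.669 0.091
outer loop
vertex 0.968 2.711 -1.757
vertex 0.516 3.156 -1.363
vertex 0.935 2.646 -1.014
endloop
endfacet
facet normal -0.374 -0.210 0.903
outer loop
vertex 0.5 2.061 -0.853
vertex 0.226 2.754 -0.805
vertex -0.188 2.209 -1.103
endloop
endfacet
facet normal -0.351 -0.795 0.495
outer loop
vertex 0.5 2.061 -0.853
vertex -0.188 2.209 -1.103
vertex 0.264 1.764 -1.497
endloop
endfacet
facet normal 0.326 -0.898 0.295
outer loop
vertex 0.5 2.061 -0.853
vertex 0.264 1.764 -1.497
vertex 0.958 2.034 -1.442
endloop
endfacet
facet normal 0.722 -0.378 0.579
outer loop
vertex 0.5 2.061 -0.853
vertex 0.958 2.034 -1.442
vertex 0.935 2.646 -1.014
endloop
endfacet
facet normal 0.289 0.048 0.956
outer loop
vertex 0.5 2.061 -0.853
vertex 0.935 2.646 -1.014
vertex 0.226 2.754 -0.805
endloop
endfacet
facet normal -0.774 0.276 0.570
outer loop
vertex -0.188 2.209 -1.103
vertex 0.226 2.754 -0.805
vertex -0.178 2.886 -1.418
endloop
endfacet
facet normal -0.738 -0.669 -0.091
outer loop
vertex 0.264 1.764 -1.497
vertex -0.188 2.209 -1.103
vertex -0.155 2.274 -1.846
endloop
endfacet
facet normal 0.358 -0.836 -0.416
outer loop
vertex 0.958 2.034 -1.442
vertex 0.264 1.764 -1.497
vertex 0.554 2.166 -2.055
endloop
endfacet
facet normal 0.999 0.006 0.045
outer loop
vertex 0.935 2.646 -1.014
vertex 0.958 2.034 -1.442
vertex 0.968 2.711 -1.757
endloop
endfacet
facet normal 0.299 0.694 0.655
outer loop
vertex 0.226 2.754 -0.805
vertex 0.935 2.646 -1.014
vertex 0.516 3.156 -1.363
endloop
endfacet

endsolid


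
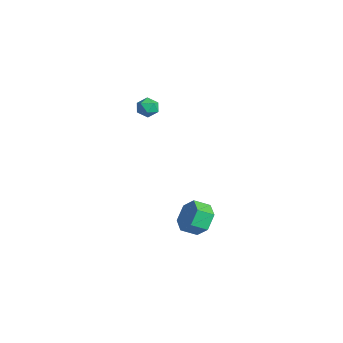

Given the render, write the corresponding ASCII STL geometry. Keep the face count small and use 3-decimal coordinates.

solid 
facet normal 0.025 0.584 0.811
outer loop
vertex -3.227 -2.847 4.068
vertex -3.407 -3.379 4.457
vertex -2.746 -3.248 4.342
endloop
endfacet
facet normal 0.492 0.809 0.320
outer loop
vertex -3.227 -2.847 4.068
vertex -2.746 -3.248 4.342
vertex -2.683 -3.031 3.697
endloop
endfacet
facet normal 0.132 0.951 -0.279
outer loop
vertex -3.227 -2.847 4.068
vertex -2.683 -3.031 3.697
vertex -3.305 -3.028 3.413
endloop
endfacet
facet normal -0.558 0.815 -0.159
outer loop
vertex -3.227 -2.847 4.068
vertex -3.305 -3.028 3.413
vertex -3.753 -3.243 3.883
endloop
endfacet
facet normal -0.624 0.588 0.515
outer loop
vertex -3.227 -2.847 4.068
vertex -3.753 -3.243 3.883
vertex -3.407 -3.379 4.457
endloop
endfacet
facet normal 0.944 0.274 0.184
outer loop
vertex -2.683 -3.031 3.697
vertex -2.746 -3.248 4.342
vertex -2.527 -3.677 3.857
endloop
endfacet
facet normal 0.188 -0.090 0.978
outer loop
vertex -2.746 -3.248 4.342
vertex -3.407 -3.379 4.457
vertex -2.975 -3.892 4.327
endloop
endfacet
facet normal -0.862 -0.084 0.500
outer loop
vertex -3.407 -3.379 4.457
vertex -3.753 -3.243 3.883
vertex -3.597 -3.889 4.043
endloop
endfacet
facet normal -0.756 0.282 -0.591
outer loop
vertex -3.753 -3.243 3.883
vertex -3.305 -3.028 3.413
vertex -3.534 -3.672 3.398
endloop
endfacet
facet normal 0.361 0.503 -0.785
outer loop
vertex -3.305 -3.028 3.413
vertex -2.683 -3.031 3.697
vertex -2.873 -3.541 3.283
endloop
endfacet
facet normal 0.558 -0.815 0.159
outer loop
vertex -3.053 -4.073 3.672
vertex -2.527 -3.677 3.857
vertex -2.975 -3.892 4.327
endloop
endfacet
facet normal -0.132 -0.951 0.279
outer loop
vertex -3.053 -4.073 3.672
vertex -2.975 -3.892 4.327
vertex -3.597 -3.889 4.043
endloop
endfacet
facet normal -0.492 -0.809 -0.320
outer loop
vertex -3.053 -4.073 3.672
vertex -3.597 -3.889 4.043
vertex -3.534 -3.672 3.398
endloop
endfacet
facet normal -0.025 -0.584 -0.811
outer loop
vertex -3.053 -4.073 3.672
vertex -3.534 -3.672 3.398
vertex -2.873 -3.541 3.283
endloop
endfacet
facet normal 0.624 -0.588 -0.515
outer loop
vertex -3.053 -4.073 3.672
vertex -2.873 -3.541 3.283
vertex -2.527 -3.677 3.857
endloop
endfacet
facet normal 0.756 -0.282 0.591
outer loop
vertex -2.975 -3.892 4.327
vertex -2.527 -3.677 3.857
vertex -2.746 -3.248 4.342
endloop
endfacet
facet normal -0.361 -0.503 0.785
outer loop
vertex -3.597 -3.889 4.043
vertex -2.975 -3.892 4.327
vertex -3.407 -3.379 4.457
endloop
endfacet
facet normal -0.944 -0.274 -0.184
outer loop
vertex -3.534 -3.672 3.398
vertex -3.597 -3.889 4.043
vertex -3.753 -3.243 3.883
endloop
endfacet
facet normal -0.188 0.090 -0.978
outer loop
vertex -2.873 -3.541 3.283
vertex -3.534 -3.672 3.398
vertex -3.305 -3.028 3.413
endloop
endfacet
facet normal 0.862 0.084 -0.500
outer loop
vertex -2.527 -3.677 3.857
vertex -2.873 -3.541 3.283
vertex -2.683 -3.031 3.697
endloop
endfacet
facet normal 0.099 0.865 -0.492
outer loop
vertex 0.18 -1.927 -4.251
vertex -0.189 -1.425 -3.444
vertex 0.814 -1.588 -3.528
endloop
endfacet
facet normal 0.777 -0.377 -0.504
outer loop
vertex 0.18 -1.927 -4.251
vertex 0.814 -1.588 -3.528
vertex 0.077 -2.818 -3.744
endloop
endfacet
facet normal 0.776 -0.376 -0.505
outer loop
vertex 0.077 -2.818 -3.744
vertex 0.814 -1.588 -3.528
vertex 0.712 -2.479 -3.021
endloop
endfacet
facet normal -0.100 -0.864 0.493
outer loop
vertex 0.077 -2.818 -3.744
vertex 0.712 -2.479 -3.021
vertex -0.291 -2.315 -2.936
endloop
endfacet
facet normal 0.099 0.865 -0.493
outer loop
vertex 0.814 -1.588 -3.528
vertex -0.189 -1.425 -3.444
vertex 0.446 -1.086 -2.721
endloop
endfacet
facet normal 0.927 0.099 0.361
outer loop
vertex 0.814 -1.588 -3.528
vertex 0.446 -1.086 -2.721
vertex 0.712 -2.479 -3.021
endloop
endfacet
facet normal 0.927 0.099 0.361
outer loop
vertex 0.712 -2.479 -3.021
vertex 0.446 -1.086 -2.721
vertex 0.344 -1.977 -2.214
endloop
endfacet
facet normal -0.100 -0.865 0.492
outer loop
vertex 0.712 -2.479 -3.021
vertex 0.344 -1.977 -2.214
vertex -0.291 -2.315 -2.936
endloop
endfacet
facet normal 0.100 0.864 -0.493
outer loop
vertex 0.446 -1.086 -2.721
vertex -0.189 -1.425 -3.444
vertex -0.557 -0.922 -2.636
endloop
endfacet
facet normal 0.151 0.476 0.866
outer loop
vertex 0.446 -1.086 -2.721
vertex -0.557 -0.922 -2.636
vertex 0.344 -1.977 -2.214
endloop
endfacet
facet normal 0.151 0.476 0.867
outer loop
vertex 0.344 -1.977 -2.214
vertex -0.557 -0.922 -2.636
vertex -0.66 -1.813 -2.129
endloop
endfacet
facet normal -0.100 -0.865 0.492
outer loop
vertex 0.344 -1.977 -2.214
vertex -0.66 -1.813 -2.129
vertex -0.291 -2.315 -2.936
endloop
endfacet
facet normal 0.100 0.864 -0.493
outer loop
vertex -0.557 -0.922 -2.636
vertex -0.189 -1.425 -3.444
vertex -1.192 -1.261 -3.359
endloop
endfacet
facet normal -0.776 0.377 0.505
outer loop
vertex -0.557 -0.922 -2.636
vertex -1.192 -1.261 -3.359
vertex -0.66 -1.813 -2.129
endloop
endfacet
facet normal -0.777 0.376 0.505
outer loop
vertex -0.66 -1.813 -2.129
vertex -1.192 -1.261 -3.359
vertex -1.294 -2.152 -2.852
endloop
endfacet
facet normal -0.099 -0.865 0.492
outer loop
vertex -0.66 -1.813 -2.129
vertex -1.294 -2.152 -2.852
vertex -0.291 -2.315 -2.936
endloop
endfacet
facet normal 0.100 0.865 -0.492
outer loop
vertex -1.192 -1.261 -3.359
vertex -0.189 -1.425 -3.444
vertex -0.824 -1.763 -4.166
endloop
endfacet
facet normal -0.927 -0.099 -0.361
outer loop
vertex -1.192 -1.261 -3.359
vertex -0.824 -1.763 -4.166
vertex -1.294 -2.152 -2.852
endloop
endfacet
facet normal -0.927 -0.099 -0.361
outer loop
vertex -1.294 -2.152 -2.852
vertex -0.824 -1.763 -4.166
vertex -0.926 -2.654 -3.659
endloop
endfacet
facet normal -0.099 -0.865 0.493
outer loop
vertex -1.294 -2.152 -2.852
vertex -0.926 -2.654 -3.659
vertex -0.291 -2.315 -2.936
endloop
endfacet
facet normal 0.100 0.865 -0.492
outer loop
vertex -0.824 -1.763 -4.166
vertex -0.189 -1.425 -3.444
vertex 0.18 -1.927 -4.251
endloop
endfacet
facet normal -0.151 -0.476 -0.867
outer loop
vertex -0.824 -1.763 -4.166
vertex 0.18 -1.927 -4.251
vertex -0.926 -2.654 -3.659
endloop
endfacet
facet normal -0.151 -0.476 -0.867
outer loop
vertex -0.926 -2.654 -3.659
vertex 0.18 -1.927 -4.251
vertex 0.077 -2.818 -3.744
endloop
endfacet
facet normal -0.100 -0.864 0.493
outer loop
vertex -0.926 -2.654 -3.659
vertex 0.077 -2.818 -3.744
vertex -0.291 -2.315 -2.936
endloop
endfacet

endsolid


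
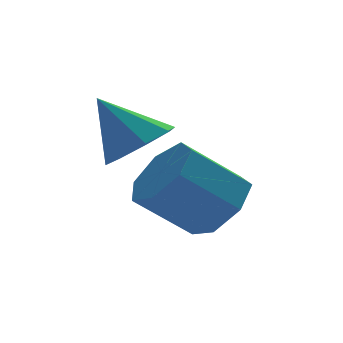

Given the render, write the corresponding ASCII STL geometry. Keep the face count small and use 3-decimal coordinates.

solid 
facet normal 0.759 -0.086 -0.645
outer loop
vertex 1.102 -1.932 -0.566
vertex 0.493 -2.374 -1.224
vertex 0.694 -1.4 -1.117
endloop
endfacet
facet normal 0.450 0.785 0.425
outer loop
vertex 1.102 -1.932 -0.566
vertex 0.694 -1.4 -1.117
vertex -0.204 -1.784 0.543
endloop
endfacet
facet normal 0.450 0.785 0.425
outer loop
vertex -0.204 -1.784 0.543
vertex 0.694 -1.4 -1.117
vertex -0.612 -1.252 -0.008
endloop
endfacet
facet normal -0.760 0.085 0.645
outer loop
vertex -0.204 -1.784 0.543
vertex -0.612 -1.252 -0.008
vertex -0.813 -2.226 -0.116
endloop
endfacet
facet normal 0.760 -0.086 -0.645
outer loop
vertex 0.694 -1.4 -1.117
vertex 0.493 -2.374 -1.224
vertex 0.135 -1.602 -1.749
endloop
endfacet
facet normal -0.087 0.969 -0.232
outer loop
vertex 0.694 -1.4 -1.117
vertex 0.135 -1.602 -1.749
vertex -0.612 -1.252 -0.008
endloop
endfacet
facet normal -0.087 0.969 -0.232
outer loop
vertex -0.612 -1.252 -0.008
vertex 0.135 -1.602 -1.749
vertex -1.171 -1.454 -0.641
endloop
endfacet
facet normal -0.760 0.085 0.644
outer loop
vertex -0.612 -1.252 -0.008
vertex -1.171 -1.454 -0.641
vertex -0.813 -2.226 -0.116
endloop
endfacet
facet normal 0.760 -0.086 -0.644
outer loop
vertex 0.135 -1.602 -1.749
vertex 0.493 -2.374 -1.224
vertex -0.154 -2.385 -1.986
endloop
endfacet
facet normal -0.558 0.422 -0.714
outer loop
vertex 0.135 -1.602 -1.749
vertex -0.154 -2.385 -1.986
vertex -1.171 -1.454 -0.641
endloop
endfacet
facet normal -0.558 0.422 -0.714
outer loop
vertex -1.171 -1.454 -0.641
vertex -0.154 -2.385 -1.986
vertex -1.461 -2.237 -0.877
endloop
endfacet
facet normal -0.759 0.087 0.645
outer loop
vertex -1.171 -1.454 -0.641
vertex -1.461 -2.237 -0.877
vertex -0.813 -2.226 -0.116
endloop
endfacet
facet normal 0.760 -0.086 -0.644
outer loop
vertex -0.154 -2.385 -1.986
vertex 0.493 -2.374 -1.224
vertex 0.044 -3.16 -1.649
endloop
endfacet
facet normal -0.609 -0.442 -0.659
outer loop
vertex -0.154 -2.385 -1.986
vertex 0.044 -3.16 -1.649
vertex -1.461 -2.237 -0.877
endloop
endfacet
facet normal -0.609 -0.441 -0.659
outer loop
vertex -1.461 -2.237 -0.877
vertex 0.044 -3.16 -1.649
vertex -1.263 -3.012 -0.541
endloop
endfacet
facet normal -0.759 0.086 0.645
outer loop
vertex -1.461 -2.237 -0.877
vertex -1.263 -3.012 -0.541
vertex -0.813 -2.226 -0.116
endloop
endfacet
facet normal 0.760 -0.085 -0.645
outer loop
vertex 0.044 -3.16 -1.649
vertex 0.493 -2.374 -1.224
vertex 0.58 -3.343 -0.993
endloop
endfacet
facet normal -0.201 -0.974 -0.107
outer loop
vertex 0.044 -3.16 -1.649
vertex 0.58 -3.343 -0.993
vertex -1.263 -3.012 -0.541
endloop
endfacet
facet normal -0.201 -0.974 -0.107
outer loop
vertex -1.263 -3.012 -0.541
vertex 0.58 -3.343 -0.993
vertex -0.726 -3.195 0.116
endloop
endfacet
facet normal -0.759 0.086 0.645
outer loop
vertex -1.263 -3.012 -0.541
vertex -0.726 -3.195 0.116
vertex -0.813 -2.226 -0.116
endloop
endfacet
facet normal 0.759 -0.086 -0.645
outer loop
vertex 0.58 -3.343 -0.993
vertex 0.493 -2.374 -1.224
vertex 1.052 -2.796 -0.51
endloop
endfacet
facet normal 0.358 -0.772 0.525
outer loop
vertex 0.58 -3.343 -0.993
vertex 1.052 -2.796 -0.51
vertex -0.726 -3.195 0.116
endloop
endfacet
facet normal 0.358 -0.772 0.525
outer loop
vertex -0.726 -3.195 0.116
vertex 1.052 -2.796 -0.51
vertex -0.255 -2.649 0.598
endloop
endfacet
facet normal -0.760 0.086 0.645
outer loop
vertex -0.726 -3.195 0.116
vertex -0.255 -2.649 0.598
vertex -0.813 -2.226 -0.116
endloop
endfacet
facet normal 0.759 -0.086 -0.645
outer loop
vertex 1.052 -2.796 -0.51
vertex 0.493 -2.374 -1.224
vertex 1.102 -1.932 -0.566
endloop
endfacet
facet normal 0.647 0.012 0.762
outer loop
vertex 1.052 -2.796 -0.51
vertex 1.102 -1.932 -0.566
vertex -0.255 -2.649 0.598
endloop
endfacet
facet normal 0.648 0.010 0.762
outer loop
vertex -0.255 -2.649 0.598
vertex 1.102 -1.932 -0.566
vertex -0.204 -1.784 0.543
endloop
endfacet
facet normal -0.760 0.086 0.645
outer loop
vertex -0.255 -2.649 0.598
vertex -0.204 -1.784 0.543
vertex -0.813 -2.226 -0.116
endloop
endfacet
facet normal 0.474 -0.388 -0.790
outer loop
vertex 0.095 -0.516 0.571
vertex -0.73 -0.568 0.102
vertex -0.047 0.086 0.19
endloop
endfacet
facet normal 0.544 0.537 0.645
outer loop
vertex 0.095 -0.516 0.571
vertex -0.047 0.086 0.19
vertex -1.53 0.088 1.438
endloop
endfacet
facet normal 0.474 -0.389 -0.790
outer loop
vertex -0.047 0.086 0.19
vertex -0.73 -0.568 0.102
vertex -0.589 0.305 -0.243
endloop
endfacet
facet normal 0.198 0.952 0.234
outer loop
vertex -0.047 0.086 0.19
vertex -0.589 0.305 -0.243
vertex -1.53 0.088 1.438
endloop
endfacet
facet normal 0.473 -0.389 -0.790
outer loop
vertex -0.589 0.305 -0.243
vertex -0.73 -0.568 0.102
vertex -1.213 0.013 -0.473
endloop
endfacet
facet normal -0.391 0.915 -0.101
outer loop
vertex -0.589 0.305 -0.243
vertex -1.213 0.013 -0.473
vertex -1.53 0.088 1.438
endloop
endfacet
facet normal 0.474 -0.388 -0.790
outer loop
vertex -1.213 0.013 -0.473
vertex -0.73 -0.568 0.102
vertex -1.554 -0.62 -0.367
endloop
endfacet
facet normal -0.880 0.447 -0.163
outer loop
vertex -1.213 0.013 -0.473
vertex -1.554 -0.62 -0.367
vertex -1.53 0.088 1.438
endloop
endfacet
facet normal 0.474 -0.389 -0.790
outer loop
vertex -1.554 -0.62 -0.367
vertex -0.73 -0.568 0.102
vertex -1.413 -1.223 0.015
endloop
endfacet
facet normal -0.981 -0.177 0.082
outer loop
vertex -1.554 -0.62 -0.367
vertex -1.413 -1.223 0.015
vertex -1.53 0.088 1.438
endloop
endfacet
facet normal 0.473 -0.388 -0.791
outer loop
vertex -1.413 -1.223 0.015
vertex -0.73 -0.568 0.102
vertex -0.871 -1.442 0.447
endloop
endfacet
facet normal -0.634 -0.594 0.495
outer loop
vertex -1.413 -1.223 0.015
vertex -0.871 -1.442 0.447
vertex -1.53 0.088 1.438
endloop
endfacet
facet normal 0.474 -0.388 -0.790
outer loop
vertex -0.871 -1.442 0.447
vertex -0.73 -0.568 0.102
vertex -0.246 -1.15 0.678
endloop
endfacet
facet normal -0.046 -0.557 0.829
outer loop
vertex -0.871 -1.442 0.447
vertex -0.246 -1.15 0.678
vertex -1.53 0.088 1.438
endloop
endfacet
facet normal 0.474 -0.388 -0.790
outer loop
vertex -0.246 -1.15 0.678
vertex -0.73 -0.568 0.102
vertex 0.095 -0.516 0.571
endloop
endfacet
facet normal 0.443 -0.088 0.892
outer loop
vertex -0.246 -1.15 0.678
vertex 0.095 -0.516 0.571
vertex -1.53 0.088 1.438
endloop
endfacet

endsolid


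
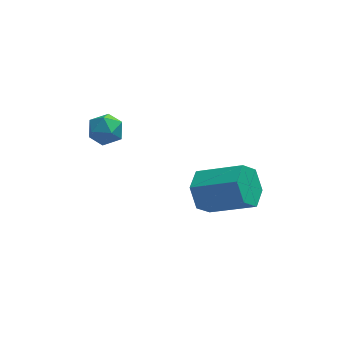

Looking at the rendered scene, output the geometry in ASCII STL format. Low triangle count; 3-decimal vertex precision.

solid 
facet normal -0.820 0.336 -0.464
outer loop
vertex 0.416 0.95 -3.729
vertex -0.099 0.628 -3.052
vertex 0.226 1.477 -3.012
endloop
endfacet
facet normal 0.534 0.743 -0.405
outer loop
vertex 0.416 0.95 -3.729
vertex 0.226 1.477 -3.012
vertex 2.014 0.294 -2.826
endloop
endfacet
facet normal 0.533 0.743 -0.405
outer loop
vertex 2.014 0.294 -2.826
vertex 0.226 1.477 -3.012
vertex 1.825 0.821 -2.108
endloop
endfacet
facet normal 0.820 -0.337 0.463
outer loop
vertex 2.014 0.294 -2.826
vertex 1.825 0.821 -2.108
vertex 1.499 -0.028 -2.148
endloop
endfacet
facet normal -0.820 0.336 -0.463
outer loop
vertex 0.226 1.477 -3.012
vertex -0.099 0.628 -3.052
vertex -0.289 1.155 -2.334
endloop
endfacet
facet normal 0.087 0.873 0.480
outer loop
vertex 0.226 1.477 -3.012
vertex -0.289 1.155 -2.334
vertex 1.825 0.821 -2.108
endloop
endfacet
facet normal 0.086 0.873 0.481
outer loop
vertex 1.825 0.821 -2.108
vertex -0.289 1.155 -2.334
vertex 1.31 0.499 -1.431
endloop
endfacet
facet normal 0.820 -0.337 0.463
outer loop
vertex 1.825 0.821 -2.108
vertex 1.31 0.499 -1.431
vertex 1.499 -0.028 -2.148
endloop
endfacet
facet normal -0.820 0.336 -0.463
outer loop
vertex -0.289 1.155 -2.334
vertex -0.099 0.628 -3.052
vertex -0.614 0.306 -2.374
endloop
endfacet
facet normal -0.447 0.129 0.885
outer loop
vertex -0.289 1.155 -2.334
vertex -0.614 0.306 -2.374
vertex 1.31 0.499 -1.431
endloop
endfacet
facet normal -0.447 0.130 0.885
outer loop
vertex 1.31 0.499 -1.431
vertex -0.614 0.306 -2.374
vertex 0.984 -0.35 -1.471
endloop
endfacet
facet normal 0.820 -0.337 0.463
outer loop
vertex 1.31 0.499 -1.431
vertex 0.984 -0.35 -1.471
vertex 1.499 -0.028 -2.148
endloop
endfacet
facet normal -0.820 0.337 -0.463
outer loop
vertex -0.614 0.306 -2.374
vertex -0.099 0.628 -3.052
vertex -0.425 -0.221 -3.092
endloop
endfacet
facet normal -0.534 -0.743 0.405
outer loop
vertex -0.614 0.306 -2.374
vertex -0.425 -0.221 -3.092
vertex 0.984 -0.35 -1.471
endloop
endfacet
facet normal -0.533 -0.743 0.405
outer loop
vertex 0.984 -0.35 -1.471
vertex -0.425 -0.221 -3.092
vertex 1.174 -0.877 -2.188
endloop
endfacet
facet normal 0.820 -0.336 0.464
outer loop
vertex 0.984 -0.35 -1.471
vertex 1.174 -0.877 -2.188
vertex 1.499 -0.028 -2.148
endloop
endfacet
facet normal -0.820 0.337 -0.463
outer loop
vertex -0.425 -0.221 -3.092
vertex -0.099 0.628 -3.052
vertex 0.09 0.101 -3.769
endloop
endfacet
facet normal -0.086 -0.873 -0.481
outer loop
vertex -0.425 -0.221 -3.092
vertex 0.09 0.101 -3.769
vertex 1.174 -0.877 -2.188
endloop
endfacet
facet normal -0.087 -0.873 -0.480
outer loop
vertex 1.174 -0.877 -2.188
vertex 0.09 0.101 -3.769
vertex 1.689 -0.555 -2.866
endloop
endfacet
facet normal 0.820 -0.336 0.463
outer loop
vertex 1.174 -0.877 -2.188
vertex 1.689 -0.555 -2.866
vertex 1.499 -0.028 -2.148
endloop
endfacet
facet normal -0.820 0.337 -0.463
outer loop
vertex 0.09 0.101 -3.769
vertex -0.099 0.628 -3.052
vertex 0.416 0.95 -3.729
endloop
endfacet
facet normal 0.447 -0.130 -0.885
outer loop
vertex 0.09 0.101 -3.769
vertex 0.416 0.95 -3.729
vertex 1.689 -0.555 -2.866
endloop
endfacet
facet normal 0.447 -0.129 -0.885
outer loop
vertex 1.689 -0.555 -2.866
vertex 0.416 0.95 -3.729
vertex 2.014 0.294 -2.826
endloop
endfacet
facet normal 0.820 -0.336 0.463
outer loop
vertex 1.689 -0.555 -2.866
vertex 2.014 0.294 -2.826
vertex 1.499 -0.028 -2.148
endloop
endfacet
facet normal -0.266 0.609 0.748
outer loop
vertex -3.262 3.342 -0.755
vertex -3.966 3.097 -0.806
vertex -3.482 2.752 -0.353
endloop
endfacet
facet normal 0.414 0.402 0.817
outer loop
vertex -3.262 3.342 -0.755
vertex -3.482 2.752 -0.353
vertex -2.815 2.747 -0.689
endloop
endfacet
facet normal 0.766 0.601 0.228
outer loop
vertex -3.262 3.342 -0.755
vertex -2.815 2.747 -0.689
vertex -2.887 3.089 -1.349
endloop
endfacet
facet normal 0.303 0.931 -0.205
outer loop
vertex -3.262 3.342 -0.755
vertex -2.887 3.089 -1.349
vertex -3.598 3.305 -1.421
endloop
endfacet
facet normal -0.334 0.935 0.117
outer loop
vertex -3.262 3.342 -0.755
vertex -3.598 3.305 -1.421
vertex -3.966 3.097 -0.806
endloop
endfacet
facet normal 0.426 -0.311 0.850
outer loop
vertex -2.815 2.747 -0.689
vertex -3.482 2.752 -0.353
vertex -3.242 2.135 -0.699
endloop
endfacet
facet normal -0.674 0.023 0.738
outer loop
vertex -3.482 2.752 -0.353
vertex -3.966 3.097 -0.806
vertex -3.953 2.351 -0.771
endloop
endfacet
facet normal -0.784 0.552 -0.283
outer loop
vertex -3.966 3.097 -0.806
vertex -3.598 3.305 -1.421
vertex -4.025 2.693 -1.431
endloop
endfacet
facet normal 0.247 0.545 -0.801
outer loop
vertex -3.598 3.305 -1.421
vertex -2.887 3.089 -1.349
vertex -3.358 2.688 -1.767
endloop
endfacet
facet normal 0.995 0.013 -0.102
outer loop
vertex -2.887 3.089 -1.349
vertex -2.815 2.747 -0.689
vertex -2.874 2.343 -1.314
endloop
endfacet
facet normal -0.303 -0.931 0.205
outer loop
vertex -3.578 2.098 -1.365
vertex -3.242 2.135 -0.699
vertex -3.953 2.351 -0.771
endloop
endfacet
facet normal -0.766 -0.601 -0.228
outer loop
vertex -3.578 2.098 -1.365
vertex -3.953 2.351 -0.771
vertex -4.025 2.693 -1.431
endloop
endfacet
facet normal -0.414 -0.402 -0.817
outer loop
vertex -3.578 2.098 -1.365
vertex -4.025 2.693 -1.431
vertex -3.358 2.688 -1.767
endloop
endfacet
facet normal 0.266 -0.609 -0.748
outer loop
vertex -3.578 2.098 -1.365
vertex -3.358 2.688 -1.767
vertex -2.874 2.343 -1.314
endloop
endfacet
facet normal 0.334 -0.935 -0.117
outer loop
vertex -3.578 2.098 -1.365
vertex -2.874 2.343 -1.314
vertex -3.242 2.135 -0.699
endloop
endfacet
facet normal -0.247 -0.545 0.801
outer loop
vertex -3.953 2.351 -0.771
vertex -3.242 2.135 -0.699
vertex -3.482 2.752 -0.353
endloop
endfacet
facet normal -0.995 -0.013 0.102
outer loop
vertex -4.025 2.693 -1.431
vertex -3.953 2.351 -0.771
vertex -3.966 3.097 -0.806
endloop
endfacet
facet normal -0.426 0.311 -0.850
outer loop
vertex -3.358 2.688 -1.767
vertex -4.025 2.693 -1.431
vertex -3.598 3.305 -1.421
endloop
endfacet
facet normal 0.674 -0.023 -0.738
outer loop
vertex -2.874 2.343 -1.314
vertex -3.358 2.688 -1.767
vertex -2.887 3.089 -1.349
endloop
endfacet
facet normal 0.784 -0.552 0.283
outer loop
vertex -3.242 2.135 -0.699
vertex -2.874 2.343 -1.314
vertex -2.815 2.747 -0.689
endloop
endfacet

endsolid


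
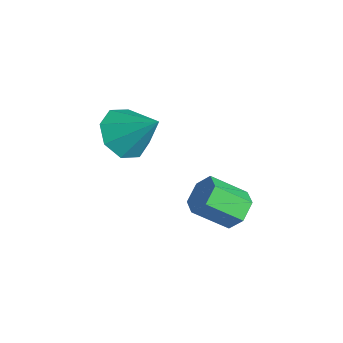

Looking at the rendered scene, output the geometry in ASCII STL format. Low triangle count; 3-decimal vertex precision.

solid 
facet normal -0.541 -0.512 -0.668
outer loop
vertex -3.315 -0.465 1.894
vertex -4.13 -0.128 2.296
vertex -3.54 0.172 1.588
endloop
endfacet
facet normal 0.948 0.229 -0.221
outer loop
vertex -3.315 -0.465 1.894
vertex -3.54 0.172 1.588
vertex -3.25 0.708 3.384
endloop
endfacet
facet normal -0.541 -0.512 -0.667
outer loop
vertex -3.54 0.172 1.588
vertex -4.13 -0.128 2.296
vertex -4.111 0.634 1.696
endloop
endfacet
facet normal 0.559 0.765 -0.319
outer loop
vertex -3.54 0.172 1.588
vertex -4.111 0.634 1.696
vertex -3.25 0.708 3.384
endloop
endfacet
facet normal -0.540 -0.512 -0.668
outer loop
vertex -4.111 0.634 1.696
vertex -4.13 -0.128 2.296
vertex -4.694 0.649 2.156
endloop
endfacet
facet normal -0.006 0.999 -0.041
outer loop
vertex -4.111 0.634 1.696
vertex -4.694 0.649 2.156
vertex -3.25 0.708 3.384
endloop
endfacet
facet normal -0.541 -0.513 -0.667
outer loop
vertex -4.694 0.649 2.156
vertex -4.13 -0.128 2.296
vertex -4.946 0.21 2.698
endloop
endfacet
facet normal -0.414 0.792 0.449
outer loop
vertex -4.694 0.649 2.156
vertex -4.946 0.21 2.698
vertex -3.25 0.708 3.384
endloop
endfacet
facet normal -0.541 -0.512 -0.667
outer loop
vertex -4.946 0.21 2.698
vertex -4.13 -0.128 2.296
vertex -4.721 -0.428 3.005
endloop
endfacet
facet normal -0.427 0.265 0.864
outer loop
vertex -4.946 0.21 2.698
vertex -4.721 -0.428 3.005
vertex -3.25 0.708 3.384
endloop
endfacet
facet normal -0.540 -0.513 -0.667
outer loop
vertex -4.721 -0.428 3.005
vertex -4.13 -0.128 2.296
vertex -4.15 -0.889 2.897
endloop
endfacet
facet normal -0.038 -0.272 0.962
outer loop
vertex -4.721 -0.428 3.005
vertex -4.15 -0.889 2.897
vertex -3.25 0.708 3.384
endloop
endfacet
facet normal -0.540 -0.513 -0.667
outer loop
vertex -4.15 -0.889 2.897
vertex -4.13 -0.128 2.296
vertex -3.567 -0.905 2.437
endloop
endfacet
facet normal 0.526 -0.505 0.684
outer loop
vertex -4.15 -0.889 2.897
vertex -3.567 -0.905 2.437
vertex -3.25 0.708 3.384
endloop
endfacet
facet normal -0.541 -0.513 -0.667
outer loop
vertex -3.567 -0.905 2.437
vertex -4.13 -0.128 2.296
vertex -3.315 -0.465 1.894
endloop
endfacet
facet normal 0.935 -0.297 0.193
outer loop
vertex -3.567 -0.905 2.437
vertex -3.315 -0.465 1.894
vertex -3.25 0.708 3.384
endloop
endfacet
facet normal 0.191 0.781 -0.595
outer loop
vertex -2.426 2.688 -1.591
vertex -2.842 3.112 -1.168
vertex -2.129 3.044 -1.028
endloop
endfacet
facet normal 0.893 -0.390 -0.225
outer loop
vertex -2.426 2.688 -1.591
vertex -2.129 3.044 -1.028
vertex -2.702 1.563 -0.736
endloop
endfacet
facet normal 0.893 -0.390 -0.224
outer loop
vertex -2.702 1.563 -0.736
vertex -2.129 3.044 -1.028
vertex -2.405 1.919 -0.172
endloop
endfacet
facet normal -0.192 -0.781 0.594
outer loop
vertex -2.702 1.563 -0.736
vertex -2.405 1.919 -0.172
vertex -3.118 1.988 -0.312
endloop
endfacet
facet normal 0.191 0.781 -0.595
outer loop
vertex -2.129 3.044 -1.028
vertex -2.842 3.112 -1.168
vertex -2.545 3.469 -0.604
endloop
endfacet
facet normal 0.799 0.227 0.556
outer loop
vertex -2.129 3.044 -1.028
vertex -2.545 3.469 -0.604
vertex -2.405 1.919 -0.172
endloop
endfacet
facet normal 0.799 0.227 0.556
outer loop
vertex -2.405 1.919 -0.172
vertex -2.545 3.469 -0.604
vertex -2.821 2.344 0.252
endloop
endfacet
facet normal -0.192 -0.781 0.594
outer loop
vertex -2.405 1.919 -0.172
vertex -2.821 2.344 0.252
vertex -3.118 1.988 -0.312
endloop
endfacet
facet normal 0.191 0.781 -0.595
outer loop
vertex -2.545 3.469 -0.604
vertex -2.842 3.112 -1.168
vertex -3.258 3.537 -0.744
endloop
endfacet
facet normal -0.094 0.617 0.781
outer loop
vertex -2.545 3.469 -0.604
vertex -3.258 3.537 -0.744
vertex -2.821 2.344 0.252
endloop
endfacet
facet normal -0.096 0.617 0.781
outer loop
vertex -2.821 2.344 0.252
vertex -3.258 3.537 -0.744
vertex -3.534 2.412 0.111
endloop
endfacet
facet normal -0.192 -0.781 0.594
outer loop
vertex -2.821 2.344 0.252
vertex -3.534 2.412 0.111
vertex -3.118 1.988 -0.312
endloop
endfacet
facet normal 0.192 0.781 -0.594
outer loop
vertex -3.258 3.537 -0.744
vertex -2.842 3.112 -1.168
vertex -3.555 3.181 -1.308
endloop
endfacet
facet normal -0.893 0.390 0.224
outer loop
vertex -3.258 3.537 -0.744
vertex -3.555 3.181 -1.308
vertex -3.534 2.412 0.111
endloop
endfacet
facet normal -0.893 0.390 0.225
outer loop
vertex -3.534 2.412 0.111
vertex -3.555 3.181 -1.308
vertex -3.831 2.056 -0.452
endloop
endfacet
facet normal -0.191 -0.781 0.595
outer loop
vertex -3.534 2.412 0.111
vertex -3.831 2.056 -0.452
vertex -3.118 1.988 -0.312
endloop
endfacet
facet normal 0.192 0.781 -0.594
outer loop
vertex -3.555 3.181 -1.308
vertex -2.842 3.112 -1.168
vertex -3.139 2.756 -1.732
endloop
endfacet
facet normal -0.799 -0.227 -0.556
outer loop
vertex -3.555 3.181 -1.308
vertex -3.139 2.756 -1.732
vertex -3.831 2.056 -0.452
endloop
endfacet
facet normal -0.799 -0.227 -0.556
outer loop
vertex -3.831 2.056 -0.452
vertex -3.139 2.756 -1.732
vertex -3.415 1.631 -0.876
endloop
endfacet
facet normal -0.191 -0.781 0.595
outer loop
vertex -3.831 2.056 -0.452
vertex -3.415 1.631 -0.876
vertex -3.118 1.988 -0.312
endloop
endfacet
facet normal 0.192 0.781 -0.594
outer loop
vertex -3.139 2.756 -1.732
vertex -2.842 3.112 -1.168
vertex -2.426 2.688 -1.591
endloop
endfacet
facet normal 0.096 -0.617 -0.781
outer loop
vertex -3.139 2.756 -1.732
vertex -2.426 2.688 -1.591
vertex -3.415 1.631 -0.876
endloop
endfacet
facet normal 0.095 -0.617 -0.781
outer loop
vertex -3.415 1.631 -0.876
vertex -2.426 2.688 -1.591
vertex -2.702 1.563 -0.736
endloop
endfacet
facet normal -0.191 -0.781 0.595
outer loop
vertex -3.415 1.631 -0.876
vertex -2.702 1.563 -0.736
vertex -3.118 1.988 -0.312
endloop
endfacet

endsolid
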